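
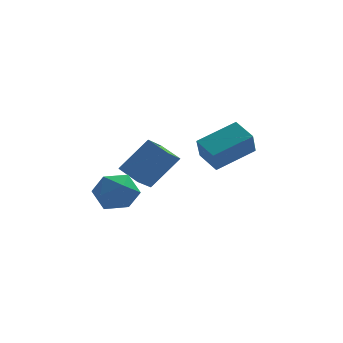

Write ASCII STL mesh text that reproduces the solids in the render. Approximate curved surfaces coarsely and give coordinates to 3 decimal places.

solid 
facet normal -0.531 0.754 0.385
outer loop
vertex 1.182 1.189 2.017
vertex 2.756 1.936 2.724
vertex 1.344 1.837 0.972
endloop
endfacet
facet normal -0.837 -0.397 -0.376
outer loop
vertex 1.944 0.984 0.536
vertex 1.182 1.189 2.017
vertex 1.344 1.837 0.972
endloop
endfacet
facet normal -0.532 0.754 0.386
outer loop
vertex 1.344 1.837 0.972
vertex 2.756 1.936 2.724
vertex 2.917 2.584 1.679
endloop
endfacet
facet normal 0.131 0.523 -0.843
outer loop
vertex 2.917 2.584 1.679
vertex 1.944 0.984 0.536
vertex 1.344 1.837 0.972
endloop
endfacet
facet normal -0.131 -0.522 0.843
outer loop
vertex 1.182 1.189 2.017
vertex 3.356 1.083 2.288
vertex 2.756 1.936 2.724
endloop
endfacet
facet normal -0.837 -0.398 -0.376
outer loop
vertex 1.783 0.336 1.581
vertex 1.182 1.189 2.017
vertex 1.944 0.984 0.536
endloop
endfacet
facet normal -0.131 -0.523 0.843
outer loop
vertex 1.783 0.336 1.581
vertex 3.356 1.083 2.288
vertex 1.182 1.189 2.017
endloop
endfacet
facet normal 0.837 0.397 0.375
outer loop
vertex 2.756 1.936 2.724
vertex 3.356 1.083 2.288
vertex 2.917 2.584 1.679
endloop
endfacet
facet normal 0.130 0.523 -0.843
outer loop
vertex 3.518 1.731 1.243
vertex 1.944 0.984 0.536
vertex 2.917 2.584 1.679
endloop
endfacet
facet normal 0.837 0.397 0.376
outer loop
vertex 2.917 2.584 1.679
vertex 3.356 1.083 2.288
vertex 3.518 1.731 1.243
endloop
endfacet
facet normal 0.531 -0.754 -0.386
outer loop
vertex 3.518 1.731 1.243
vertex 1.783 0.336 1.581
vertex 1.944 0.984 0.536
endloop
endfacet
facet normal 0.531 -0.754 -0.385
outer loop
vertex 3.356 1.083 2.288
vertex 1.783 0.336 1.581
vertex 3.518 1.731 1.243
endloop
endfacet
facet normal -0.631 -0.211 -0.747
outer loop
vertex -1.831 0.442 0.904
vertex -1.312 1.287 0.227
vertex -1.115 -0.311 0.512
endloop
endfacet
facet normal -0.432 -0.704 0.563
outer loop
vertex 0.032 0.073 1.873
vertex -1.831 0.442 0.904
vertex -1.115 -0.311 0.512
endloop
endfacet
facet normal -0.630 -0.211 -0.747
outer loop
vertex -1.115 -0.311 0.512
vertex -1.312 1.287 0.227
vertex -0.596 0.534 -0.164
endloop
endfacet
facet normal 0.645 -0.678 -0.352
outer loop
vertex -0.596 0.534 -0.164
vertex 0.032 0.073 1.873
vertex -1.115 -0.311 0.512
endloop
endfacet
facet normal -0.645 0.678 0.352
outer loop
vertex -1.831 0.442 0.904
vertex -0.165 1.671 1.588
vertex -1.312 1.287 0.227
endloop
endfacet
facet normal -0.433 -0.704 0.564
outer loop
vertex -0.684 0.826 2.264
vertex -1.831 0.442 0.904
vertex 0.032 0.073 1.873
endloop
endfacet
facet normal -0.645 0.678 0.352
outer loop
vertex -0.684 0.826 2.264
vertex -0.165 1.671 1.588
vertex -1.831 0.442 0.904
endloop
endfacet
facet normal 0.433 0.704 -0.563
outer loop
vertex -1.312 1.287 0.227
vertex -0.165 1.671 1.588
vertex -0.596 0.534 -0.164
endloop
endfacet
facet normal 0.645 -0.678 -0.352
outer loop
vertex 0.551 0.918 1.196
vertex 0.032 0.073 1.873
vertex -0.596 0.534 -0.164
endloop
endfacet
facet normal 0.432 0.704 -0.563
outer loop
vertex -0.596 0.534 -0.164
vertex -0.165 1.671 1.588
vertex 0.551 0.918 1.196
endloop
endfacet
facet normal 0.630 0.211 0.747
outer loop
vertex 0.551 0.918 1.196
vertex -0.684 0.826 2.264
vertex 0.032 0.073 1.873
endloop
endfacet
facet normal 0.630 0.211 0.747
outer loop
vertex -0.165 1.671 1.588
vertex -0.684 0.826 2.264
vertex 0.551 0.918 1.196
endloop
endfacet
facet normal -0.883 -0.244 0.402
outer loop
vertex -2.829 -2.189 0.891
vertex -2.507 -3.086 1.054
vertex -2.39 -2.4 1.727
endloop
endfacet
facet normal -0.740 0.448 0.502
outer loop
vertex -2.829 -2.189 0.891
vertex -2.39 -2.4 1.727
vertex -2.193 -1.568 1.274
endloop
endfacet
facet normal -0.648 0.749 -0.139
outer loop
vertex -2.829 -2.189 0.891
vertex -2.193 -1.568 1.274
vertex -2.188 -1.74 0.322
endloop
endfacet
facet normal -0.734 0.244 -0.634
outer loop
vertex -2.829 -2.189 0.891
vertex -2.188 -1.74 0.322
vertex -2.382 -2.678 0.186
endloop
endfacet
facet normal -0.879 -0.370 -0.301
outer loop
vertex -2.829 -2.189 0.891
vertex -2.382 -2.678 0.186
vertex -2.507 -3.086 1.054
endloop
endfacet
facet normal -0.123 0.497 0.859
outer loop
vertex -2.193 -1.568 1.274
vertex -2.39 -2.4 1.727
vertex -1.478 -2.082 1.674
endloop
endfacet
facet normal -0.355 -0.623 0.697
outer loop
vertex -2.39 -2.4 1.727
vertex -2.507 -3.086 1.054
vertex -1.672 -3.02 1.538
endloop
endfacet
facet normal -0.349 -0.828 -0.439
outer loop
vertex -2.507 -3.086 1.054
vertex -2.382 -2.678 0.186
vertex -1.667 -3.192 0.586
endloop
endfacet
facet normal -0.115 0.166 -0.979
outer loop
vertex -2.382 -2.678 0.186
vertex -2.188 -1.74 0.322
vertex -1.47 -2.36 0.133
endloop
endfacet
facet normal 0.025 0.984 -0.178
outer loop
vertex -2.188 -1.74 0.322
vertex -2.193 -1.568 1.274
vertex -1.353 -1.674 0.806
endloop
endfacet
facet normal 0.734 -0.244 0.634
outer loop
vertex -1.031 -2.571 0.969
vertex -1.478 -2.082 1.674
vertex -1.672 -3.02 1.538
endloop
endfacet
facet normal 0.648 -0.749 0.139
outer loop
vertex -1.031 -2.571 0.969
vertex -1.672 -3.02 1.538
vertex -1.667 -3.192 0.586
endloop
endfacet
facet normal 0.740 -0.448 -0.502
outer loop
vertex -1.031 -2.571 0.969
vertex -1.667 -3.192 0.586
vertex -1.47 -2.36 0.133
endloop
endfacet
facet normal 0.883 0.244 -0.402
outer loop
vertex -1.031 -2.571 0.969
vertex -1.47 -2.36 0.133
vertex -1.353 -1.674 0.806
endloop
endfacet
facet normal 0.879 0.370 0.301
outer loop
vertex -1.031 -2.571 0.969
vertex -1.353 -1.674 0.806
vertex -1.478 -2.082 1.674
endloop
endfacet
facet normal 0.115 -0.166 0.979
outer loop
vertex -1.672 -3.02 1.538
vertex -1.478 -2.082 1.674
vertex -2.39 -2.4 1.727
endloop
endfacet
facet normal -0.025 -0.984 0.178
outer loop
vertex -1.667 -3.192 0.586
vertex -1.672 -3.02 1.538
vertex -2.507 -3.086 1.054
endloop
endfacet
facet normal 0.123 -0.497 -0.859
outer loop
vertex -1.47 -2.36 0.133
vertex -1.667 -3.192 0.586
vertex -2.382 -2.678 0.186
endloop
endfacet
facet normal 0.355 0.623 -0.697
outer loop
vertex -1.353 -1.674 0.806
vertex -1.47 -2.36 0.133
vertex -2.188 -1.74 0.322
endloop
endfacet
facet normal 0.349 0.828 0.439
outer loop
vertex -1.478 -2.082 1.674
vertex -1.353 -1.674 0.806
vertex -2.193 -1.568 1.274
endloop
endfacet

endsolid


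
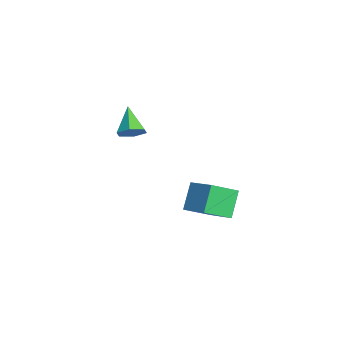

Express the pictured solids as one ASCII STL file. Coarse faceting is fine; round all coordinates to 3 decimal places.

solid 
facet normal 0.764 -0.009 -0.645
outer loop
vertex -0.249 2.353 -2.53
vertex -0.482 1.975 -2.801
vertex -0.574 2.474 -2.917
endloop
endfacet
facet normal -0.140 0.905 0.401
outer loop
vertex -0.249 2.353 -2.53
vertex -0.574 2.474 -2.917
vertex -1.338 1.985 -2.079
endloop
endfacet
facet normal 0.764 -0.009 -0.645
outer loop
vertex -0.574 2.474 -2.917
vertex -0.482 1.975 -2.801
vertex -0.807 2.096 -3.188
endloop
endfacet
facet normal -0.716 0.641 -0.278
outer loop
vertex -0.574 2.474 -2.917
vertex -0.807 2.096 -3.188
vertex -1.338 1.985 -2.079
endloop
endfacet
facet normal 0.764 -0.009 -0.645
outer loop
vertex -0.807 2.096 -3.188
vertex -0.482 1.975 -2.801
vertex -0.715 1.598 -3.072
endloop
endfacet
facet normal -0.860 -0.261 -0.438
outer loop
vertex -0.807 2.096 -3.188
vertex -0.715 1.598 -3.072
vertex -1.338 1.985 -2.079
endloop
endfacet
facet normal 0.764 -0.009 -0.645
outer loop
vertex -0.715 1.598 -3.072
vertex -0.482 1.975 -2.801
vertex -0.39 1.477 -2.685
endloop
endfacet
facet normal -0.430 -0.899 0.080
outer loop
vertex -0.715 1.598 -3.072
vertex -0.39 1.477 -2.685
vertex -1.338 1.985 -2.079
endloop
endfacet
facet normal 0.764 -0.009 -0.645
outer loop
vertex -0.39 1.477 -2.685
vertex -0.482 1.975 -2.801
vertex -0.157 1.854 -2.414
endloop
endfacet
facet normal 0.145 -0.635 0.759
outer loop
vertex -0.39 1.477 -2.685
vertex -0.157 1.854 -2.414
vertex -1.338 1.985 -2.079
endloop
endfacet
facet normal 0.764 -0.009 -0.645
outer loop
vertex -0.157 1.854 -2.414
vertex -0.482 1.975 -2.801
vertex -0.249 2.353 -2.53
endloop
endfacet
facet normal 0.290 0.267 0.919
outer loop
vertex -0.157 1.854 -2.414
vertex -0.249 2.353 -2.53
vertex -1.338 1.985 -2.079
endloop
endfacet
facet normal -0.545 0.316 0.777
outer loop
vertex 2.485 3.345 -3.318
vertex 3.349 3.824 -2.907
vertex 2.24 4.248 -3.857
endloop
endfacet
facet normal -0.808 -0.448 -0.383
outer loop
vertex 2.811 3.916 -4.673
vertex 2.485 3.345 -3.318
vertex 2.24 4.248 -3.857
endloop
endfacet
facet normal -0.545 0.316 0.777
outer loop
vertex 2.24 4.248 -3.857
vertex 3.349 3.824 -2.907
vertex 3.104 4.727 -3.446
endloop
endfacet
facet normal -0.226 0.837 -0.499
outer loop
vertex 3.104 4.727 -3.446
vertex 2.811 3.916 -4.673
vertex 2.24 4.248 -3.857
endloop
endfacet
facet normal 0.226 -0.837 0.499
outer loop
vertex 2.485 3.345 -3.318
vertex 3.92 3.492 -3.723
vertex 3.349 3.824 -2.907
endloop
endfacet
facet normal -0.808 -0.448 -0.383
outer loop
vertex 3.056 3.013 -4.134
vertex 2.485 3.345 -3.318
vertex 2.811 3.916 -4.673
endloop
endfacet
facet normal 0.226 -0.837 0.499
outer loop
vertex 3.056 3.013 -4.134
vertex 3.92 3.492 -3.723
vertex 2.485 3.345 -3.318
endloop
endfacet
facet normal 0.808 0.448 0.383
outer loop
vertex 3.349 3.824 -2.907
vertex 3.92 3.492 -3.723
vertex 3.104 4.727 -3.446
endloop
endfacet
facet normal -0.226 0.837 -0.499
outer loop
vertex 3.675 4.395 -4.262
vertex 2.811 3.916 -4.673
vertex 3.104 4.727 -3.446
endloop
endfacet
facet normal 0.808 0.448 0.383
outer loop
vertex 3.104 4.727 -3.446
vertex 3.92 3.492 -3.723
vertex 3.675 4.395 -4.262
endloop
endfacet
facet normal 0.545 -0.316 -0.777
outer loop
vertex 3.675 4.395 -4.262
vertex 3.056 3.013 -4.134
vertex 2.811 3.916 -4.673
endloop
endfacet
facet normal 0.545 -0.316 -0.777
outer loop
vertex 3.92 3.492 -3.723
vertex 3.056 3.013 -4.134
vertex 3.675 4.395 -4.262
endloop
endfacet

endsolid


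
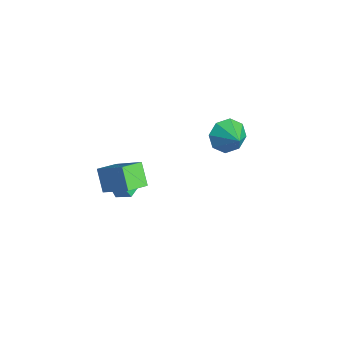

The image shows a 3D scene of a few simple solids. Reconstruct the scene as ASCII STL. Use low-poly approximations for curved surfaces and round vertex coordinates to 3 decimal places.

solid 
facet normal -0.867 -0.082 -0.491
outer loop
vertex -1.889 1.704 -2.85
vertex -2.32 1.981 -2.135
vertex -1.961 2.373 -2.835
endloop
endfacet
facet normal 0.889 0.106 -0.445
outer loop
vertex -1.889 1.704 -2.85
vertex -1.961 2.373 -2.835
vertex -1.28 2.079 -1.545
endloop
endfacet
facet normal -0.867 -0.082 -0.491
outer loop
vertex -1.961 2.373 -2.835
vertex -2.32 1.981 -2.135
vertex -2.243 2.813 -2.41
endloop
endfacet
facet normal 0.709 0.669 -0.222
outer loop
vertex -1.961 2.373 -2.835
vertex -2.243 2.813 -2.41
vertex -1.28 2.079 -1.545
endloop
endfacet
facet normal -0.867 -0.082 -0.492
outer loop
vertex -2.243 2.813 -2.41
vertex -2.32 1.981 -2.135
vertex -2.571 2.765 -1.824
endloop
endfacet
facet normal 0.398 0.869 0.294
outer loop
vertex -2.243 2.813 -2.41
vertex -2.571 2.765 -1.824
vertex -1.28 2.079 -1.545
endloop
endfacet
facet normal -0.867 -0.083 -0.491
outer loop
vertex -2.571 2.765 -1.824
vertex -2.32 1.981 -2.135
vertex -2.752 2.258 -1.419
endloop
endfacet
facet normal 0.140 0.587 0.797
outer loop
vertex -2.571 2.765 -1.824
vertex -2.752 2.258 -1.419
vertex -1.28 2.079 -1.545
endloop
endfacet
facet normal -0.867 -0.082 -0.491
outer loop
vertex -2.752 2.258 -1.419
vertex -2.32 1.981 -2.135
vertex -2.68 1.588 -1.434
endloop
endfacet
facet normal 0.084 -0.013 0.996
outer loop
vertex -2.752 2.258 -1.419
vertex -2.68 1.588 -1.434
vertex -1.28 2.079 -1.545
endloop
endfacet
facet normal -0.867 -0.082 -0.491
outer loop
vertex -2.68 1.588 -1.434
vertex -2.32 1.981 -2.135
vertex -2.398 1.149 -1.859
endloop
endfacet
facet normal 0.264 -0.578 0.772
outer loop
vertex -2.68 1.588 -1.434
vertex -2.398 1.149 -1.859
vertex -1.28 2.079 -1.545
endloop
endfacet
facet normal -0.867 -0.082 -0.492
outer loop
vertex -2.398 1.149 -1.859
vertex -2.32 1.981 -2.135
vertex -2.07 1.196 -2.445
endloop
endfacet
facet normal 0.574 -0.777 0.259
outer loop
vertex -2.398 1.149 -1.859
vertex -2.07 1.196 -2.445
vertex -1.28 2.079 -1.545
endloop
endfacet
facet normal -0.867 -0.082 -0.491
outer loop
vertex -2.07 1.196 -2.445
vertex -2.32 1.981 -2.135
vertex -1.889 1.704 -2.85
endloop
endfacet
facet normal 0.834 -0.494 -0.247
outer loop
vertex -2.07 1.196 -2.445
vertex -1.889 1.704 -2.85
vertex -1.28 2.079 -1.545
endloop
endfacet
facet normal -0.269 0.435 -0.859
outer loop
vertex -2.136 -2.45 -4.65
vertex -2.81 -2.511 -4.47
vertex -2.451 -1.937 -4.292
endloop
endfacet
facet normal 0.889 0.310 0.337
outer loop
vertex -2.136 -2.45 -4.65
vertex -2.451 -1.937 -4.292
vertex -2.43 -3.129 -3.25
endloop
endfacet
facet normal -0.268 0.434 -0.860
outer loop
vertex -2.451 -1.937 -4.292
vertex -2.81 -2.511 -4.47
vertex -3.125 -1.998 -4.113
endloop
endfacet
facet normal 0.139 0.653 0.744
outer loop
vertex -2.451 -1.937 -4.292
vertex -3.125 -1.998 -4.113
vertex -2.43 -3.129 -3.25
endloop
endfacet
facet normal -0.268 0.434 -0.860
outer loop
vertex -3.125 -1.998 -4.113
vertex -2.81 -2.511 -4.47
vertex -3.484 -2.572 -4.291
endloop
endfacet
facet normal -0.645 0.172 0.745
outer loop
vertex -3.125 -1.998 -4.113
vertex -3.484 -2.572 -4.291
vertex -2.43 -3.129 -3.25
endloop
endfacet
facet normal -0.268 0.435 -0.859
outer loop
vertex -3.484 -2.572 -4.291
vertex -2.81 -2.511 -4.47
vertex -3.169 -3.085 -4.649
endloop
endfacet
facet normal -0.678 -0.652 0.338
outer loop
vertex -3.484 -2.572 -4.291
vertex -3.169 -3.085 -4.649
vertex -2.43 -3.129 -3.25
endloop
endfacet
facet normal -0.268 0.436 -0.859
outer loop
vertex -3.169 -3.085 -4.649
vertex -2.81 -2.511 -4.47
vertex -2.496 -3.024 -4.828
endloop
endfacet
facet normal 0.072 -0.995 -0.069
outer loop
vertex -3.169 -3.085 -4.649
vertex -2.496 -3.024 -4.828
vertex -2.43 -3.129 -3.25
endloop
endfacet
facet normal -0.269 0.435 -0.859
outer loop
vertex -2.496 -3.024 -4.828
vertex -2.81 -2.511 -4.47
vertex -2.136 -2.45 -4.65
endloop
endfacet
facet normal 0.855 -0.514 -0.070
outer loop
vertex -2.496 -3.024 -4.828
vertex -2.136 -2.45 -4.65
vertex -2.43 -3.129 -3.25
endloop
endfacet
facet normal -0.677 0.026 0.735
outer loop
vertex -0.239 -3.467 -0.198
vertex -0.506 -2.545 -0.477
vertex -1.446 -4.145 -1.285
endloop
endfacet
facet normal 0.267 -0.922 0.279
outer loop
vertex -0.674 -4.175 -2.123
vertex -0.239 -3.467 -0.198
vertex -1.446 -4.145 -1.285
endloop
endfacet
facet normal -0.677 0.026 0.735
outer loop
vertex -1.446 -4.145 -1.285
vertex -0.506 -2.545 -0.477
vertex -1.713 -3.222 -1.564
endloop
endfacet
facet normal -0.686 -0.385 -0.618
outer loop
vertex -1.713 -3.222 -1.564
vertex -0.674 -4.175 -2.123
vertex -1.446 -4.145 -1.285
endloop
endfacet
facet normal 0.685 0.385 0.618
outer loop
vertex -0.239 -3.467 -0.198
vertex 0.266 -2.575 -1.315
vertex -0.506 -2.545 -0.477
endloop
endfacet
facet normal 0.266 -0.923 0.279
outer loop
vertex 0.533 -3.498 -1.036
vertex -0.239 -3.467 -0.198
vertex -0.674 -4.175 -2.123
endloop
endfacet
facet normal 0.686 0.385 0.618
outer loop
vertex 0.533 -3.498 -1.036
vertex 0.266 -2.575 -1.315
vertex -0.239 -3.467 -0.198
endloop
endfacet
facet normal -0.267 0.923 -0.279
outer loop
vertex -0.506 -2.545 -0.477
vertex 0.266 -2.575 -1.315
vertex -1.713 -3.222 -1.564
endloop
endfacet
facet normal -0.686 -0.385 -0.617
outer loop
vertex -0.941 -3.253 -2.402
vertex -0.674 -4.175 -2.123
vertex -1.713 -3.222 -1.564
endloop
endfacet
facet normal -0.266 0.922 -0.280
outer loop
vertex -1.713 -3.222 -1.564
vertex 0.266 -2.575 -1.315
vertex -0.941 -3.253 -2.402
endloop
endfacet
facet normal 0.677 -0.026 -0.735
outer loop
vertex -0.941 -3.253 -2.402
vertex 0.533 -3.498 -1.036
vertex -0.674 -4.175 -2.123
endloop
endfacet
facet normal 0.677 -0.026 -0.735
outer loop
vertex 0.266 -2.575 -1.315
vertex 0.533 -3.498 -1.036
vertex -0.941 -3.253 -2.402
endloop
endfacet

endsolid


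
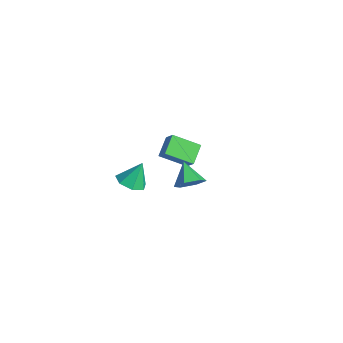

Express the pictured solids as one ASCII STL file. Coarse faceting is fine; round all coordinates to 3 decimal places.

solid 
facet normal -0.030 -0.450 -0.893
outer loop
vertex 0.012 -3.656 -0.999
vertex -0.864 -3.318 -1.14
vertex -0.032 -2.921 -1.368
endloop
endfacet
facet normal 0.893 0.243 0.378
outer loop
vertex 0.012 -3.656 -0.999
vertex -0.032 -2.921 -1.368
vertex -0.816 -2.602 0.28
endloop
endfacet
facet normal -0.030 -0.449 -0.893
outer loop
vertex -0.032 -2.921 -1.368
vertex -0.864 -3.318 -1.14
vertex -0.702 -2.484 -1.565
endloop
endfacet
facet normal 0.526 0.846 0.087
outer loop
vertex -0.032 -2.921 -1.368
vertex -0.702 -2.484 -1.565
vertex -0.816 -2.602 0.28
endloop
endfacet
facet normal -0.030 -0.449 -0.893
outer loop
vertex -0.702 -2.484 -1.565
vertex -0.864 -3.318 -1.14
vertex -1.495 -2.675 -1.442
endloop
endfacet
facet normal -0.227 0.973 0.048
outer loop
vertex -0.702 -2.484 -1.565
vertex -1.495 -2.675 -1.442
vertex -0.816 -2.602 0.28
endloop
endfacet
facet normal -0.031 -0.450 -0.893
outer loop
vertex -1.495 -2.675 -1.442
vertex -0.864 -3.318 -1.14
vertex -1.812 -3.35 -1.091
endloop
endfacet
facet normal -0.798 0.527 0.292
outer loop
vertex -1.495 -2.675 -1.442
vertex -1.812 -3.35 -1.091
vertex -0.816 -2.602 0.28
endloop
endfacet
facet normal -0.031 -0.449 -0.893
outer loop
vertex -1.812 -3.35 -1.091
vertex -0.864 -3.318 -1.14
vertex -1.416 -4.001 -0.777
endloop
endfacet
facet normal -0.757 -0.155 0.635
outer loop
vertex -1.812 -3.35 -1.091
vertex -1.416 -4.001 -0.777
vertex -0.816 -2.602 0.28
endloop
endfacet
facet normal -0.030 -0.450 -0.893
outer loop
vertex -1.416 -4.001 -0.777
vertex -0.864 -3.318 -1.14
vertex -0.604 -4.137 -0.736
endloop
endfacet
facet normal -0.135 -0.560 0.818
outer loop
vertex -1.416 -4.001 -0.777
vertex -0.604 -4.137 -0.736
vertex -0.816 -2.602 0.28
endloop
endfacet
facet normal -0.030 -0.450 -0.893
outer loop
vertex -0.604 -4.137 -0.736
vertex -0.864 -3.318 -1.14
vertex 0.012 -3.656 -0.999
endloop
endfacet
facet normal 0.599 -0.383 0.703
outer loop
vertex -0.604 -4.137 -0.736
vertex 0.012 -3.656 -0.999
vertex -0.816 -2.602 0.28
endloop
endfacet
facet normal -0.686 -0.046 -0.726
outer loop
vertex -4.664 0.802 -1.767
vertex -3.839 2.237 -2.638
vertex -3.843 -0.106 -2.486
endloop
endfacet
facet normal -0.441 -0.767 0.465
outer loop
vertex -3.101 -0.057 -1.702
vertex -4.664 0.802 -1.767
vertex -3.843 -0.106 -2.486
endloop
endfacet
facet normal -0.686 -0.046 -0.726
outer loop
vertex -3.843 -0.106 -2.486
vertex -3.839 2.237 -2.638
vertex -3.018 1.328 -3.357
endloop
endfacet
facet normal 0.578 -0.640 -0.507
outer loop
vertex -3.018 1.328 -3.357
vertex -3.101 -0.057 -1.702
vertex -3.843 -0.106 -2.486
endloop
endfacet
facet normal -0.578 0.640 0.507
outer loop
vertex -4.664 0.802 -1.767
vertex -3.097 2.286 -1.854
vertex -3.839 2.237 -2.638
endloop
endfacet
facet normal -0.441 -0.767 0.466
outer loop
vertex -3.922 0.852 -0.983
vertex -4.664 0.802 -1.767
vertex -3.101 -0.057 -1.702
endloop
endfacet
facet normal -0.578 0.640 0.506
outer loop
vertex -3.922 0.852 -0.983
vertex -3.097 2.286 -1.854
vertex -4.664 0.802 -1.767
endloop
endfacet
facet normal 0.441 0.767 -0.466
outer loop
vertex -3.839 2.237 -2.638
vertex -3.097 2.286 -1.854
vertex -3.018 1.328 -3.357
endloop
endfacet
facet normal 0.578 -0.640 -0.506
outer loop
vertex -2.276 1.378 -2.573
vertex -3.101 -0.057 -1.702
vertex -3.018 1.328 -3.357
endloop
endfacet
facet normal 0.441 0.767 -0.466
outer loop
vertex -3.018 1.328 -3.357
vertex -3.097 2.286 -1.854
vertex -2.276 1.378 -2.573
endloop
endfacet
facet normal 0.686 0.046 0.726
outer loop
vertex -2.276 1.378 -2.573
vertex -3.922 0.852 -0.983
vertex -3.101 -0.057 -1.702
endloop
endfacet
facet normal 0.686 0.046 0.726
outer loop
vertex -3.097 2.286 -1.854
vertex -3.922 0.852 -0.983
vertex -2.276 1.378 -2.573
endloop
endfacet
facet normal 0.781 -0.132 -0.610
outer loop
vertex 4.675 -1.857 2.918
vertex 4.124 -2.177 2.282
vertex 4.303 -1.296 2.321
endloop
endfacet
facet normal 0.047 0.742 0.668
outer loop
vertex 4.675 -1.857 2.918
vertex 4.303 -1.296 2.321
vertex 2.976 -1.983 3.178
endloop
endfacet
facet normal 0.782 -0.132 -0.609
outer loop
vertex 4.303 -1.296 2.321
vertex 4.124 -2.177 2.282
vertex 3.753 -1.615 1.684
endloop
endfacet
facet normal -0.475 0.879 -0.030
outer loop
vertex 4.303 -1.296 2.321
vertex 3.753 -1.615 1.684
vertex 2.976 -1.983 3.178
endloop
endfacet
facet normal 0.782 -0.132 -0.609
outer loop
vertex 3.753 -1.615 1.684
vertex 4.124 -2.177 2.282
vertex 3.574 -2.497 1.646
endloop
endfacet
facet normal -0.889 0.198 -0.413
outer loop
vertex 3.753 -1.615 1.684
vertex 3.574 -2.497 1.646
vertex 2.976 -1.983 3.178
endloop
endfacet
facet normal 0.782 -0.132 -0.610
outer loop
vertex 3.574 -2.497 1.646
vertex 4.124 -2.177 2.282
vertex 3.945 -3.058 2.243
endloop
endfacet
facet normal -0.780 -0.619 -0.097
outer loop
vertex 3.574 -2.497 1.646
vertex 3.945 -3.058 2.243
vertex 2.976 -1.983 3.178
endloop
endfacet
facet normal 0.781 -0.132 -0.610
outer loop
vertex 3.945 -3.058 2.243
vertex 4.124 -2.177 2.282
vertex 4.496 -2.738 2.879
endloop
endfacet
facet normal -0.257 -0.756 0.603
outer loop
vertex 3.945 -3.058 2.243
vertex 4.496 -2.738 2.879
vertex 2.976 -1.983 3.178
endloop
endfacet
facet normal 0.781 -0.132 -0.610
outer loop
vertex 4.496 -2.738 2.879
vertex 4.124 -2.177 2.282
vertex 4.675 -1.857 2.918
endloop
endfacet
facet normal 0.156 -0.075 0.985
outer loop
vertex 4.496 -2.738 2.879
vertex 4.675 -1.857 2.918
vertex 2.976 -1.983 3.178
endloop
endfacet

endsolid


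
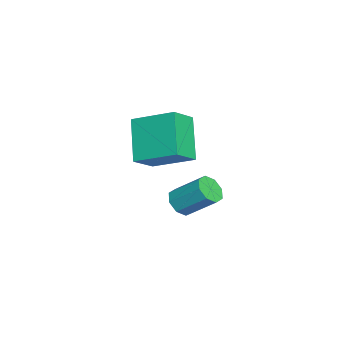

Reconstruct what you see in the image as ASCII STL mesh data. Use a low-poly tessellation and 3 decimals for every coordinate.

solid 
facet normal -0.697 -0.125 0.706
outer loop
vertex -0.271 0.725 0.645
vertex 0.226 2.446 1.44
vertex -1.183 1.353 -0.144
endloop
endfacet
facet normal -0.254 -0.878 -0.406
outer loop
vertex 0.274 1.614 -1.62
vertex -0.271 0.725 0.645
vertex -1.183 1.353 -0.144
endloop
endfacet
facet normal -0.697 -0.125 0.706
outer loop
vertex -1.183 1.353 -0.144
vertex 0.226 2.446 1.44
vertex -0.686 3.074 0.651
endloop
endfacet
facet normal -0.671 0.462 -0.580
outer loop
vertex -0.686 3.074 0.651
vertex 0.274 1.614 -1.62
vertex -1.183 1.353 -0.144
endloop
endfacet
facet normal 0.671 -0.462 0.580
outer loop
vertex -0.271 0.725 0.645
vertex 1.683 2.707 -0.036
vertex 0.226 2.446 1.44
endloop
endfacet
facet normal -0.254 -0.878 -0.406
outer loop
vertex 1.186 0.986 -0.831
vertex -0.271 0.725 0.645
vertex 0.274 1.614 -1.62
endloop
endfacet
facet normal 0.671 -0.462 0.580
outer loop
vertex 1.186 0.986 -0.831
vertex 1.683 2.707 -0.036
vertex -0.271 0.725 0.645
endloop
endfacet
facet normal 0.254 0.878 0.406
outer loop
vertex 0.226 2.446 1.44
vertex 1.683 2.707 -0.036
vertex -0.686 3.074 0.651
endloop
endfacet
facet normal -0.671 0.462 -0.580
outer loop
vertex 0.771 3.335 -0.825
vertex 0.274 1.614 -1.62
vertex -0.686 3.074 0.651
endloop
endfacet
facet normal 0.254 0.878 0.406
outer loop
vertex -0.686 3.074 0.651
vertex 1.683 2.707 -0.036
vertex 0.771 3.335 -0.825
endloop
endfacet
facet normal 0.697 0.125 -0.706
outer loop
vertex 0.771 3.335 -0.825
vertex 1.186 0.986 -0.831
vertex 0.274 1.614 -1.62
endloop
endfacet
facet normal 0.697 0.125 -0.706
outer loop
vertex 1.683 2.707 -0.036
vertex 1.186 0.986 -0.831
vertex 0.771 3.335 -0.825
endloop
endfacet
facet normal -0.202 -0.735 -0.647
outer loop
vertex -0.644 2.822 -4.976
vertex -1.127 2.559 -4.527
vertex -1.139 3.03 -5.058
endloop
endfacet
facet normal 0.359 0.559 -0.748
outer loop
vertex -0.644 2.822 -4.976
vertex -1.139 3.03 -5.058
vertex -0.31 4.043 -3.903
endloop
endfacet
facet normal 0.359 0.559 -0.748
outer loop
vertex -0.31 4.043 -3.903
vertex -1.139 3.03 -5.058
vertex -0.805 4.251 -3.985
endloop
endfacet
facet normal 0.202 0.736 0.646
outer loop
vertex -0.31 4.043 -3.903
vertex -0.805 4.251 -3.985
vertex -0.793 3.781 -3.453
endloop
endfacet
facet normal -0.201 -0.735 -0.647
outer loop
vertex -1.139 3.03 -5.058
vertex -1.127 2.559 -4.527
vertex -1.627 2.962 -4.829
endloop
endfacet
facet normal -0.391 0.666 -0.636
outer loop
vertex -1.139 3.03 -5.058
vertex -1.627 2.962 -4.829
vertex -0.805 4.251 -3.985
endloop
endfacet
facet normal -0.390 0.666 -0.636
outer loop
vertex -0.805 4.251 -3.985
vertex -1.627 2.962 -4.829
vertex -1.294 4.183 -3.756
endloop
endfacet
facet normal 0.200 0.736 0.646
outer loop
vertex -0.805 4.251 -3.985
vertex -1.294 4.183 -3.756
vertex -0.793 3.781 -3.453
endloop
endfacet
facet normal -0.202 -0.735 -0.647
outer loop
vertex -1.627 2.962 -4.829
vertex -1.127 2.559 -4.527
vertex -1.822 2.658 -4.423
endloop
endfacet
facet normal -0.912 0.382 -0.152
outer loop
vertex -1.627 2.962 -4.829
vertex -1.822 2.658 -4.423
vertex -1.294 4.183 -3.756
endloop
endfacet
facet normal -0.911 0.382 -0.152
outer loop
vertex -1.294 4.183 -3.756
vertex -1.822 2.658 -4.423
vertex -1.489 3.88 -3.35
endloop
endfacet
facet normal 0.200 0.737 0.646
outer loop
vertex -1.294 4.183 -3.756
vertex -1.489 3.88 -3.35
vertex -0.793 3.781 -3.453
endloop
endfacet
facet normal -0.202 -0.737 -0.645
outer loop
vertex -1.822 2.658 -4.423
vertex -1.127 2.559 -4.527
vertex -1.61 2.297 -4.077
endloop
endfacet
facet normal -0.899 -0.125 0.421
outer loop
vertex -1.822 2.658 -4.423
vertex -1.61 2.297 -4.077
vertex -1.489 3.88 -3.35
endloop
endfacet
facet normal -0.898 -0.125 0.422
outer loop
vertex -1.489 3.88 -3.35
vertex -1.61 2.297 -4.077
vertex -1.276 3.518 -3.004
endloop
endfacet
facet normal 0.200 0.736 0.647
outer loop
vertex -1.489 3.88 -3.35
vertex -1.276 3.518 -3.004
vertex -0.793 3.781 -3.453
endloop
endfacet
facet normal -0.202 -0.736 -0.646
outer loop
vertex -1.61 2.297 -4.077
vertex -1.127 2.559 -4.527
vertex -1.115 2.089 -3.995
endloop
endfacet
facet normal -0.359 -0.559 0.748
outer loop
vertex -1.61 2.297 -4.077
vertex -1.115 2.089 -3.995
vertex -1.276 3.518 -3.004
endloop
endfacet
facet normal -0.359 -0.559 0.748
outer loop
vertex -1.276 3.518 -3.004
vertex -1.115 2.089 -3.995
vertex -0.781 3.31 -2.922
endloop
endfacet
facet normal 0.202 0.735 0.647
outer loop
vertex -1.276 3.518 -3.004
vertex -0.781 3.31 -2.922
vertex -0.793 3.781 -3.453
endloop
endfacet
facet normal -0.200 -0.736 -0.646
outer loop
vertex -1.115 2.089 -3.995
vertex -1.127 2.559 -4.527
vertex -0.626 2.157 -4.224
endloop
endfacet
facet normal 0.390 -0.666 0.636
outer loop
vertex -1.115 2.089 -3.995
vertex -0.626 2.157 -4.224
vertex -0.781 3.31 -2.922
endloop
endfacet
facet normal 0.391 -0.665 0.636
outer loop
vertex -0.781 3.31 -2.922
vertex -0.626 2.157 -4.224
vertex -0.293 3.378 -3.151
endloop
endfacet
facet normal 0.201 0.735 0.647
outer loop
vertex -0.781 3.31 -2.922
vertex -0.293 3.378 -3.151
vertex -0.793 3.781 -3.453
endloop
endfacet
facet normal -0.200 -0.737 -0.646
outer loop
vertex -0.626 2.157 -4.224
vertex -1.127 2.559 -4.527
vertex -0.431 2.46 -4.63
endloop
endfacet
facet normal 0.911 -0.382 0.152
outer loop
vertex -0.626 2.157 -4.224
vertex -0.431 2.46 -4.63
vertex -0.293 3.378 -3.151
endloop
endfacet
facet normal 0.912 -0.382 0.152
outer loop
vertex -0.293 3.378 -3.151
vertex -0.431 2.46 -4.63
vertex -0.098 3.682 -3.557
endloop
endfacet
facet normal 0.202 0.735 0.647
outer loop
vertex -0.293 3.378 -3.151
vertex -0.098 3.682 -3.557
vertex -0.793 3.781 -3.453
endloop
endfacet
facet normal -0.200 -0.736 -0.647
outer loop
vertex -0.431 2.46 -4.63
vertex -1.127 2.559 -4.527
vertex -0.644 2.822 -4.976
endloop
endfacet
facet normal 0.898 0.125 -0.422
outer loop
vertex -0.431 2.46 -4.63
vertex -0.644 2.822 -4.976
vertex -0.098 3.682 -3.557
endloop
endfacet
facet normal 0.899 0.124 -0.421
outer loop
vertex -0.098 3.682 -3.557
vertex -0.644 2.822 -4.976
vertex -0.31 4.043 -3.903
endloop
endfacet
facet normal 0.202 0.737 0.645
outer loop
vertex -0.098 3.682 -3.557
vertex -0.31 4.043 -3.903
vertex -0.793 3.781 -3.453
endloop
endfacet

endsolid


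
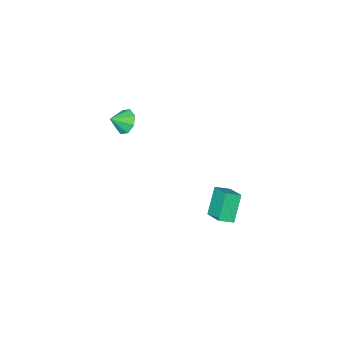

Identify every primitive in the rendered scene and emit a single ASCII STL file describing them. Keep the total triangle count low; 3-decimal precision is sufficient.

solid 
facet normal -0.863 0.350 -0.363
outer loop
vertex -1.828 2.782 -1.182
vertex -1.536 4.248 -0.461
vertex -0.944 3.364 -2.724
endloop
endfacet
facet normal -0.175 -0.884 -0.434
outer loop
vertex -0.124 3.032 -2.379
vertex -1.828 2.782 -1.182
vertex -0.944 3.364 -2.724
endloop
endfacet
facet normal -0.864 0.350 -0.363
outer loop
vertex -0.944 3.364 -2.724
vertex -1.536 4.248 -0.461
vertex -0.653 4.831 -2.002
endloop
endfacet
facet normal 0.473 0.312 -0.824
outer loop
vertex -0.653 4.831 -2.002
vertex -0.124 3.032 -2.379
vertex -0.944 3.364 -2.724
endloop
endfacet
facet normal -0.473 -0.311 0.824
outer loop
vertex -1.828 2.782 -1.182
vertex -0.716 3.916 -0.116
vertex -1.536 4.248 -0.461
endloop
endfacet
facet normal -0.176 -0.883 -0.435
outer loop
vertex -1.007 2.449 -0.838
vertex -1.828 2.782 -1.182
vertex -0.124 3.032 -2.379
endloop
endfacet
facet normal -0.472 -0.312 0.824
outer loop
vertex -1.007 2.449 -0.838
vertex -0.716 3.916 -0.116
vertex -1.828 2.782 -1.182
endloop
endfacet
facet normal 0.175 0.884 0.434
outer loop
vertex -1.536 4.248 -0.461
vertex -0.716 3.916 -0.116
vertex -0.653 4.831 -2.002
endloop
endfacet
facet normal 0.472 0.312 -0.825
outer loop
vertex 0.168 4.498 -1.658
vertex -0.124 3.032 -2.379
vertex -0.653 4.831 -2.002
endloop
endfacet
facet normal 0.176 0.883 0.434
outer loop
vertex -0.653 4.831 -2.002
vertex -0.716 3.916 -0.116
vertex 0.168 4.498 -1.658
endloop
endfacet
facet normal 0.864 -0.350 0.362
outer loop
vertex 0.168 4.498 -1.658
vertex -1.007 2.449 -0.838
vertex -0.124 3.032 -2.379
endloop
endfacet
facet normal 0.864 -0.350 0.363
outer loop
vertex -0.716 3.916 -0.116
vertex -1.007 2.449 -0.838
vertex 0.168 4.498 -1.658
endloop
endfacet
facet normal -0.840 0.118 -0.529
outer loop
vertex 1.395 -3.526 0.745
vertex 0.909 -3.764 1.464
vertex 1.224 -2.987 1.137
endloop
endfacet
facet normal 0.887 0.420 -0.190
outer loop
vertex 1.395 -3.526 0.745
vertex 1.224 -2.987 1.137
vertex 1.851 -3.896 2.056
endloop
endfacet
facet normal -0.840 0.118 -0.529
outer loop
vertex 1.224 -2.987 1.137
vertex 0.909 -3.764 1.464
vertex 0.868 -2.903 1.721
endloop
endfacet
facet normal 0.633 0.721 0.282
outer loop
vertex 1.224 -2.987 1.137
vertex 0.868 -2.903 1.721
vertex 1.851 -3.896 2.056
endloop
endfacet
facet normal -0.841 0.118 -0.529
outer loop
vertex 0.868 -2.903 1.721
vertex 0.909 -3.764 1.464
vertex 0.537 -3.323 2.154
endloop
endfacet
facet normal 0.301 0.559 0.773
outer loop
vertex 0.868 -2.903 1.721
vertex 0.537 -3.323 2.154
vertex 1.851 -3.896 2.056
endloop
endfacet
facet normal -0.840 0.119 -0.529
outer loop
vertex 0.537 -3.323 2.154
vertex 0.909 -3.764 1.464
vertex 0.423 -4.002 2.183
endloop
endfacet
facet normal 0.086 0.028 0.996
outer loop
vertex 0.537 -3.323 2.154
vertex 0.423 -4.002 2.183
vertex 1.851 -3.896 2.056
endloop
endfacet
facet normal -0.840 0.117 -0.529
outer loop
vertex 0.423 -4.002 2.183
vertex 0.909 -3.764 1.464
vertex 0.595 -4.541 1.791
endloop
endfacet
facet normal 0.115 -0.560 0.820
outer loop
vertex 0.423 -4.002 2.183
vertex 0.595 -4.541 1.791
vertex 1.851 -3.896 2.056
endloop
endfacet
facet normal -0.841 0.118 -0.528
outer loop
vertex 0.595 -4.541 1.791
vertex 0.909 -3.764 1.464
vertex 0.95 -4.626 1.207
endloop
endfacet
facet normal 0.369 -0.861 0.349
outer loop
vertex 0.595 -4.541 1.791
vertex 0.95 -4.626 1.207
vertex 1.851 -3.896 2.056
endloop
endfacet
facet normal -0.840 0.118 -0.529
outer loop
vertex 0.95 -4.626 1.207
vertex 0.909 -3.764 1.464
vertex 1.282 -4.205 0.774
endloop
endfacet
facet normal 0.701 -0.699 -0.142
outer loop
vertex 0.95 -4.626 1.207
vertex 1.282 -4.205 0.774
vertex 1.851 -3.896 2.056
endloop
endfacet
facet normal -0.840 0.117 -0.529
outer loop
vertex 1.282 -4.205 0.774
vertex 0.909 -3.764 1.464
vertex 1.395 -3.526 0.745
endloop
endfacet
facet normal 0.915 -0.168 -0.366
outer loop
vertex 1.282 -4.205 0.774
vertex 1.395 -3.526 0.745
vertex 1.851 -3.896 2.056
endloop
endfacet

endsolid


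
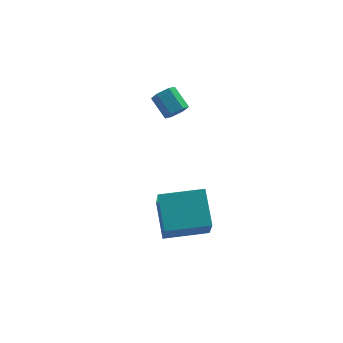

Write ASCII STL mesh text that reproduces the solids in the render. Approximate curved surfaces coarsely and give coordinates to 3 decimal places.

solid 
facet normal -0.991 0.127 -0.048
outer loop
vertex -4.789 -4.992 -1.029
vertex -4.635 -3.4 0.015
vertex -4.566 -3.895 -2.735
endloop
endfacet
facet normal -0.081 -0.834 -0.547
outer loop
vertex -2.505 -4.16 -2.635
vertex -4.789 -4.992 -1.029
vertex -4.566 -3.895 -2.735
endloop
endfacet
facet normal -0.991 0.128 -0.048
outer loop
vertex -4.566 -3.895 -2.735
vertex -4.635 -3.4 0.015
vertex -4.411 -2.303 -1.691
endloop
endfacet
facet normal 0.110 0.538 -0.836
outer loop
vertex -4.411 -2.303 -1.691
vertex -2.505 -4.16 -2.635
vertex -4.566 -3.895 -2.735
endloop
endfacet
facet normal -0.110 -0.538 0.836
outer loop
vertex -4.789 -4.992 -1.029
vertex -2.574 -3.665 0.115
vertex -4.635 -3.4 0.015
endloop
endfacet
facet normal -0.081 -0.834 -0.547
outer loop
vertex -2.729 -5.257 -0.929
vertex -4.789 -4.992 -1.029
vertex -2.505 -4.16 -2.635
endloop
endfacet
facet normal -0.110 -0.538 0.836
outer loop
vertex -2.729 -5.257 -0.929
vertex -2.574 -3.665 0.115
vertex -4.789 -4.992 -1.029
endloop
endfacet
facet normal 0.081 0.834 0.547
outer loop
vertex -4.635 -3.4 0.015
vertex -2.574 -3.665 0.115
vertex -4.411 -2.303 -1.691
endloop
endfacet
facet normal 0.110 0.538 -0.836
outer loop
vertex -2.351 -2.568 -1.591
vertex -2.505 -4.16 -2.635
vertex -4.411 -2.303 -1.691
endloop
endfacet
facet normal 0.081 0.834 0.547
outer loop
vertex -4.411 -2.303 -1.691
vertex -2.574 -3.665 0.115
vertex -2.351 -2.568 -1.591
endloop
endfacet
facet normal 0.991 -0.127 0.048
outer loop
vertex -2.351 -2.568 -1.591
vertex -2.729 -5.257 -0.929
vertex -2.505 -4.16 -2.635
endloop
endfacet
facet normal 0.991 -0.128 0.047
outer loop
vertex -2.574 -3.665 0.115
vertex -2.729 -5.257 -0.929
vertex -2.351 -2.568 -1.591
endloop
endfacet
facet normal 0.298 -0.790 -0.537
outer loop
vertex -2.566 -1.091 3.607
vertex -3.128 -1.171 3.413
vertex -2.752 -0.82 3.105
endloop
endfacet
facet normal 0.903 0.416 -0.110
outer loop
vertex -2.566 -1.091 3.607
vertex -2.752 -0.82 3.105
vertex -2.93 -0.128 4.261
endloop
endfacet
facet normal 0.903 0.416 -0.110
outer loop
vertex -2.93 -0.128 4.261
vertex -2.752 -0.82 3.105
vertex -3.116 0.143 3.759
endloop
endfacet
facet normal -0.299 0.789 0.537
outer loop
vertex -2.93 -0.128 4.261
vertex -3.116 0.143 3.759
vertex -3.492 -0.209 4.067
endloop
endfacet
facet normal 0.299 -0.790 -0.536
outer loop
vertex -2.752 -0.82 3.105
vertex -3.128 -1.171 3.413
vertex -3.314 -0.901 2.911
endloop
endfacet
facet normal 0.183 0.599 -0.780
outer loop
vertex -2.752 -0.82 3.105
vertex -3.314 -0.901 2.911
vertex -3.116 0.143 3.759
endloop
endfacet
facet normal 0.183 0.599 -0.780
outer loop
vertex -3.116 0.143 3.759
vertex -3.314 -0.901 2.911
vertex -3.678 0.062 3.565
endloop
endfacet
facet normal -0.299 0.789 0.537
outer loop
vertex -3.116 0.143 3.759
vertex -3.678 0.062 3.565
vertex -3.492 -0.209 4.067
endloop
endfacet
facet normal 0.299 -0.790 -0.536
outer loop
vertex -3.314 -0.901 2.911
vertex -3.128 -1.171 3.413
vertex -3.69 -1.252 3.219
endloop
endfacet
facet normal -0.720 0.183 -0.670
outer loop
vertex -3.314 -0.901 2.911
vertex -3.69 -1.252 3.219
vertex -3.678 0.062 3.565
endloop
endfacet
facet normal -0.720 0.183 -0.670
outer loop
vertex -3.678 0.062 3.565
vertex -3.69 -1.252 3.219
vertex -4.054 -0.289 3.873
endloop
endfacet
facet normal -0.298 0.790 0.537
outer loop
vertex -3.678 0.062 3.565
vertex -4.054 -0.289 3.873
vertex -3.492 -0.209 4.067
endloop
endfacet
facet normal 0.299 -0.789 -0.537
outer loop
vertex -3.69 -1.252 3.219
vertex -3.128 -1.171 3.413
vertex -3.504 -1.523 3.721
endloop
endfacet
facet normal -0.903 -0.416 0.110
outer loop
vertex -3.69 -1.252 3.219
vertex -3.504 -1.523 3.721
vertex -4.054 -0.289 3.873
endloop
endfacet
facet normal -0.903 -0.416 0.110
outer loop
vertex -4.054 -0.289 3.873
vertex -3.504 -1.523 3.721
vertex -3.868 -0.56 4.375
endloop
endfacet
facet normal -0.298 0.790 0.537
outer loop
vertex -4.054 -0.289 3.873
vertex -3.868 -0.56 4.375
vertex -3.492 -0.209 4.067
endloop
endfacet
facet normal 0.299 -0.789 -0.537
outer loop
vertex -3.504 -1.523 3.721
vertex -3.128 -1.171 3.413
vertex -2.942 -1.442 3.915
endloop
endfacet
facet normal -0.183 -0.599 0.780
outer loop
vertex -3.504 -1.523 3.721
vertex -2.942 -1.442 3.915
vertex -3.868 -0.56 4.375
endloop
endfacet
facet normal -0.183 -0.599 0.780
outer loop
vertex -3.868 -0.56 4.375
vertex -2.942 -1.442 3.915
vertex -3.306 -0.479 4.569
endloop
endfacet
facet normal -0.299 0.790 0.536
outer loop
vertex -3.868 -0.56 4.375
vertex -3.306 -0.479 4.569
vertex -3.492 -0.209 4.067
endloop
endfacet
facet normal 0.298 -0.790 -0.537
outer loop
vertex -2.942 -1.442 3.915
vertex -3.128 -1.171 3.413
vertex -2.566 -1.091 3.607
endloop
endfacet
facet normal 0.720 -0.183 0.670
outer loop
vertex -2.942 -1.442 3.915
vertex -2.566 -1.091 3.607
vertex -3.306 -0.479 4.569
endloop
endfacet
facet normal 0.720 -0.183 0.670
outer loop
vertex -3.306 -0.479 4.569
vertex -2.566 -1.091 3.607
vertex -2.93 -0.128 4.261
endloop
endfacet
facet normal -0.299 0.790 0.536
outer loop
vertex -3.306 -0.479 4.569
vertex -2.93 -0.128 4.261
vertex -3.492 -0.209 4.067
endloop
endfacet

endsolid


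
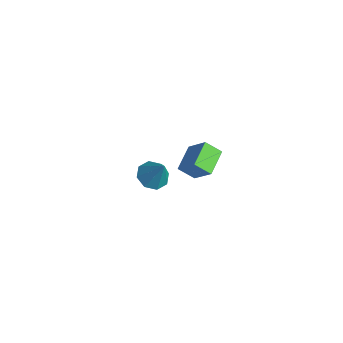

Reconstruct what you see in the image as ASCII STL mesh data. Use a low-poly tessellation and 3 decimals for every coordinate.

solid 
facet normal -0.571 0.770 0.285
outer loop
vertex 0.039 1.694 2.623
vertex 0.995 2.0 3.711
vertex 0.546 2.298 2.008
endloop
endfacet
facet normal -0.646 -0.207 -0.735
outer loop
vertex 1.345 1.22 1.609
vertex 0.039 1.694 2.623
vertex 0.546 2.298 2.008
endloop
endfacet
facet normal -0.571 0.770 0.285
outer loop
vertex 0.546 2.298 2.008
vertex 0.995 2.0 3.711
vertex 1.502 2.604 3.096
endloop
endfacet
facet normal 0.507 0.604 -0.615
outer loop
vertex 1.502 2.604 3.096
vertex 1.345 1.22 1.609
vertex 0.546 2.298 2.008
endloop
endfacet
facet normal -0.507 -0.604 0.615
outer loop
vertex 0.039 1.694 2.623
vertex 1.794 0.922 3.312
vertex 0.995 2.0 3.711
endloop
endfacet
facet normal -0.646 -0.207 -0.735
outer loop
vertex 0.838 0.616 2.224
vertex 0.039 1.694 2.623
vertex 1.345 1.22 1.609
endloop
endfacet
facet normal -0.507 -0.604 0.615
outer loop
vertex 0.838 0.616 2.224
vertex 1.794 0.922 3.312
vertex 0.039 1.694 2.623
endloop
endfacet
facet normal 0.646 0.207 0.735
outer loop
vertex 0.995 2.0 3.711
vertex 1.794 0.922 3.312
vertex 1.502 2.604 3.096
endloop
endfacet
facet normal 0.507 0.604 -0.615
outer loop
vertex 2.301 1.526 2.697
vertex 1.345 1.22 1.609
vertex 1.502 2.604 3.096
endloop
endfacet
facet normal 0.646 0.207 0.735
outer loop
vertex 1.502 2.604 3.096
vertex 1.794 0.922 3.312
vertex 2.301 1.526 2.697
endloop
endfacet
facet normal 0.571 -0.770 -0.285
outer loop
vertex 2.301 1.526 2.697
vertex 0.838 0.616 2.224
vertex 1.345 1.22 1.609
endloop
endfacet
facet normal 0.571 -0.770 -0.285
outer loop
vertex 1.794 0.922 3.312
vertex 0.838 0.616 2.224
vertex 2.301 1.526 2.697
endloop
endfacet
facet normal -0.476 -0.126 -0.870
outer loop
vertex -3.306 1.904 -4.313
vertex -4.068 2.115 -3.927
vertex -3.434 2.565 -4.339
endloop
endfacet
facet normal 0.980 0.187 -0.061
outer loop
vertex -3.306 1.904 -4.313
vertex -3.434 2.565 -4.339
vertex -3.272 2.325 -2.473
endloop
endfacet
facet normal -0.476 -0.125 -0.870
outer loop
vertex -3.434 2.565 -4.339
vertex -4.068 2.115 -3.927
vertex -3.933 2.962 -4.123
endloop
endfacet
facet normal 0.634 0.772 0.044
outer loop
vertex -3.434 2.565 -4.339
vertex -3.933 2.962 -4.123
vertex -3.272 2.325 -2.473
endloop
endfacet
facet normal -0.477 -0.125 -0.870
outer loop
vertex -3.933 2.962 -4.123
vertex -4.068 2.115 -3.927
vertex -4.511 2.863 -3.792
endloop
endfacet
facet normal 0.038 0.937 0.347
outer loop
vertex -3.933 2.962 -4.123
vertex -4.511 2.863 -3.792
vertex -3.272 2.325 -2.473
endloop
endfacet
facet normal -0.477 -0.125 -0.870
outer loop
vertex -4.511 2.863 -3.792
vertex -4.068 2.115 -3.927
vertex -4.83 2.326 -3.54
endloop
endfacet
facet normal -0.458 0.586 0.669
outer loop
vertex -4.511 2.863 -3.792
vertex -4.83 2.326 -3.54
vertex -3.272 2.325 -2.473
endloop
endfacet
facet normal -0.477 -0.127 -0.870
outer loop
vertex -4.83 2.326 -3.54
vertex -4.068 2.115 -3.927
vertex -4.702 1.665 -3.514
endloop
endfacet
facet normal -0.563 -0.077 0.823
outer loop
vertex -4.83 2.326 -3.54
vertex -4.702 1.665 -3.514
vertex -3.272 2.325 -2.473
endloop
endfacet
facet normal -0.477 -0.126 -0.870
outer loop
vertex -4.702 1.665 -3.514
vertex -4.068 2.115 -3.927
vertex -4.203 1.268 -3.73
endloop
endfacet
facet normal -0.216 -0.662 0.717
outer loop
vertex -4.702 1.665 -3.514
vertex -4.203 1.268 -3.73
vertex -3.272 2.325 -2.473
endloop
endfacet
facet normal -0.477 -0.126 -0.870
outer loop
vertex -4.203 1.268 -3.73
vertex -4.068 2.115 -3.927
vertex -3.625 1.367 -4.061
endloop
endfacet
facet normal 0.379 -0.827 0.415
outer loop
vertex -4.203 1.268 -3.73
vertex -3.625 1.367 -4.061
vertex -3.272 2.325 -2.473
endloop
endfacet
facet normal -0.476 -0.126 -0.870
outer loop
vertex -3.625 1.367 -4.061
vertex -4.068 2.115 -3.927
vertex -3.306 1.904 -4.313
endloop
endfacet
facet normal 0.875 -0.476 0.093
outer loop
vertex -3.625 1.367 -4.061
vertex -3.306 1.904 -4.313
vertex -3.272 2.325 -2.473
endloop
endfacet

endsolid


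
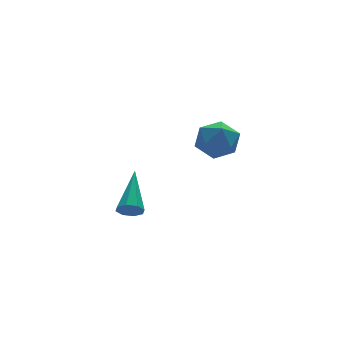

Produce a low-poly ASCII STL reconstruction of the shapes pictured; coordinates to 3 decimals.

solid 
facet normal -0.428 -0.751 -0.503
outer loop
vertex -3.649 -3.319 -4.025
vertex -3.87 -3.494 -3.576
vertex -4.014 -3.156 -3.958
endloop
endfacet
facet normal 0.178 0.687 -0.705
outer loop
vertex -3.649 -3.319 -4.025
vertex -4.014 -3.156 -3.958
vertex -3.01 -1.986 -2.564
endloop
endfacet
facet normal -0.428 -0.751 -0.503
outer loop
vertex -4.014 -3.156 -3.958
vertex -3.87 -3.494 -3.576
vertex -4.295 -3.191 -3.667
endloop
endfacet
facet normal -0.463 0.814 -0.350
outer loop
vertex -4.014 -3.156 -3.958
vertex -4.295 -3.191 -3.667
vertex -3.01 -1.986 -2.564
endloop
endfacet
facet normal -0.428 -0.751 -0.503
outer loop
vertex -4.295 -3.191 -3.667
vertex -3.87 -3.494 -3.576
vertex -4.327 -3.403 -3.323
endloop
endfacet
facet normal -0.773 0.569 0.279
outer loop
vertex -4.295 -3.191 -3.667
vertex -4.327 -3.403 -3.323
vertex -3.01 -1.986 -2.564
endloop
endfacet
facet normal -0.428 -0.750 -0.504
outer loop
vertex -4.327 -3.403 -3.323
vertex -3.87 -3.494 -3.576
vertex -4.092 -3.669 -3.127
endloop
endfacet
facet normal -0.572 0.095 0.815
outer loop
vertex -4.327 -3.403 -3.323
vertex -4.092 -3.669 -3.127
vertex -3.01 -1.986 -2.564
endloop
endfacet
facet normal -0.427 -0.751 -0.504
outer loop
vertex -4.092 -3.669 -3.127
vertex -3.87 -3.494 -3.576
vertex -3.726 -3.832 -3.194
endloop
endfacet
facet normal 0.025 -0.332 0.943
outer loop
vertex -4.092 -3.669 -3.127
vertex -3.726 -3.832 -3.194
vertex -3.01 -1.986 -2.564
endloop
endfacet
facet normal -0.430 -0.750 -0.502
outer loop
vertex -3.726 -3.832 -3.194
vertex -3.87 -3.494 -3.576
vertex -3.446 -3.798 -3.485
endloop
endfacet
facet normal 0.666 -0.459 0.588
outer loop
vertex -3.726 -3.832 -3.194
vertex -3.446 -3.798 -3.485
vertex -3.01 -1.986 -2.564
endloop
endfacet
facet normal -0.429 -0.750 -0.504
outer loop
vertex -3.446 -3.798 -3.485
vertex -3.87 -3.494 -3.576
vertex -3.414 -3.585 -3.829
endloop
endfacet
facet normal 0.976 -0.214 -0.042
outer loop
vertex -3.446 -3.798 -3.485
vertex -3.414 -3.585 -3.829
vertex -3.01 -1.986 -2.564
endloop
endfacet
facet normal -0.429 -0.750 -0.503
outer loop
vertex -3.414 -3.585 -3.829
vertex -3.87 -3.494 -3.576
vertex -3.649 -3.319 -4.025
endloop
endfacet
facet normal 0.775 0.260 -0.576
outer loop
vertex -3.414 -3.585 -3.829
vertex -3.649 -3.319 -4.025
vertex -3.01 -1.986 -2.564
endloop
endfacet
facet normal -0.128 0.804 0.580
outer loop
vertex 0.914 0.363 -2.689
vertex 0.459 -0.176 -2.042
vertex 1.408 -0.063 -1.989
endloop
endfacet
facet normal 0.469 0.862 0.194
outer loop
vertex 0.914 0.363 -2.689
vertex 1.408 -0.063 -1.989
vertex 1.755 -0.051 -2.881
endloop
endfacet
facet normal 0.290 0.819 -0.495
outer loop
vertex 0.914 0.363 -2.689
vertex 1.755 -0.051 -2.881
vertex 1.021 -0.156 -3.485
endloop
endfacet
facet normal -0.417 0.735 -0.535
outer loop
vertex 0.914 0.363 -2.689
vertex 1.021 -0.156 -3.485
vertex 0.22 -0.233 -2.967
endloop
endfacet
facet normal -0.675 0.726 0.130
outer loop
vertex 0.914 0.363 -2.689
vertex 0.22 -0.233 -2.967
vertex 0.459 -0.176 -2.042
endloop
endfacet
facet normal 0.887 0.304 0.349
outer loop
vertex 1.755 -0.051 -2.881
vertex 1.408 -0.063 -1.989
vertex 1.82 -0.847 -2.353
endloop
endfacet
facet normal -0.079 0.210 0.974
outer loop
vertex 1.408 -0.063 -1.989
vertex 0.459 -0.176 -2.042
vertex 1.019 -0.924 -1.835
endloop
endfacet
facet normal -0.966 0.083 0.244
outer loop
vertex 0.459 -0.176 -2.042
vertex 0.22 -0.233 -2.967
vertex 0.285 -1.029 -2.439
endloop
endfacet
facet normal -0.547 0.098 -0.831
outer loop
vertex 0.22 -0.233 -2.967
vertex 1.021 -0.156 -3.485
vertex 0.632 -1.017 -3.331
endloop
endfacet
facet normal 0.597 0.235 -0.767
outer loop
vertex 1.021 -0.156 -3.485
vertex 1.755 -0.051 -2.881
vertex 1.581 -0.904 -3.278
endloop
endfacet
facet normal 0.417 -0.735 0.535
outer loop
vertex 1.126 -1.443 -2.631
vertex 1.82 -0.847 -2.353
vertex 1.019 -0.924 -1.835
endloop
endfacet
facet normal -0.290 -0.819 0.495
outer loop
vertex 1.126 -1.443 -2.631
vertex 1.019 -0.924 -1.835
vertex 0.285 -1.029 -2.439
endloop
endfacet
facet normal -0.469 -0.862 -0.194
outer loop
vertex 1.126 -1.443 -2.631
vertex 0.285 -1.029 -2.439
vertex 0.632 -1.017 -3.331
endloop
endfacet
facet normal 0.128 -0.804 -0.580
outer loop
vertex 1.126 -1.443 -2.631
vertex 0.632 -1.017 -3.331
vertex 1.581 -0.904 -3.278
endloop
endfacet
facet normal 0.675 -0.726 -0.130
outer loop
vertex 1.126 -1.443 -2.631
vertex 1.581 -0.904 -3.278
vertex 1.82 -0.847 -2.353
endloop
endfacet
facet normal 0.547 -0.098 0.831
outer loop
vertex 1.019 -0.924 -1.835
vertex 1.82 -0.847 -2.353
vertex 1.408 -0.063 -1.989
endloop
endfacet
facet normal -0.597 -0.235 0.767
outer loop
vertex 0.285 -1.029 -2.439
vertex 1.019 -0.924 -1.835
vertex 0.459 -0.176 -2.042
endloop
endfacet
facet normal -0.887 -0.304 -0.349
outer loop
vertex 0.632 -1.017 -3.331
vertex 0.285 -1.029 -2.439
vertex 0.22 -0.233 -2.967
endloop
endfacet
facet normal 0.079 -0.210 -0.974
outer loop
vertex 1.581 -0.904 -3.278
vertex 0.632 -1.017 -3.331
vertex 1.021 -0.156 -3.485
endloop
endfacet
facet normal 0.966 -0.083 -0.244
outer loop
vertex 1.82 -0.847 -2.353
vertex 1.581 -0.904 -3.278
vertex 1.755 -0.051 -2.881
endloop
endfacet

endsolid


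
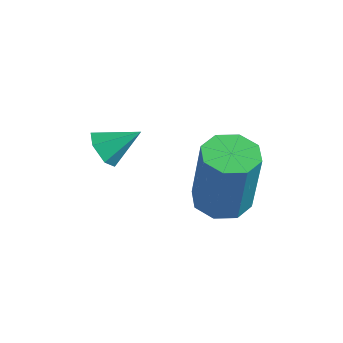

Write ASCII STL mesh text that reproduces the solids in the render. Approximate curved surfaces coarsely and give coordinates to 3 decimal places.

solid 
facet normal -0.522 -0.675 -0.521
outer loop
vertex -0.958 -2.618 2.738
vertex -1.421 -2.238 2.71
vertex -1.001 -2.232 2.281
endloop
endfacet
facet normal 0.989 -0.051 -0.137
outer loop
vertex -0.958 -2.618 2.738
vertex -1.001 -2.232 2.281
vertex -0.819 -1.462 3.31
endloop
endfacet
facet normal -0.524 -0.673 -0.522
outer loop
vertex -1.001 -2.232 2.281
vertex -1.421 -2.238 2.71
vertex -1.464 -1.851 2.254
endloop
endfacet
facet normal 0.545 0.622 -0.562
outer loop
vertex -1.001 -2.232 2.281
vertex -1.464 -1.851 2.254
vertex -0.819 -1.462 3.31
endloop
endfacet
facet normal -0.524 -0.673 -0.522
outer loop
vertex -1.464 -1.851 2.254
vertex -1.421 -2.238 2.71
vertex -1.884 -1.857 2.683
endloop
endfacet
facet normal -0.229 0.950 -0.211
outer loop
vertex -1.464 -1.851 2.254
vertex -1.884 -1.857 2.683
vertex -0.819 -1.462 3.31
endloop
endfacet
facet normal -0.524 -0.674 -0.521
outer loop
vertex -1.884 -1.857 2.683
vertex -1.421 -2.238 2.71
vertex -1.84 -2.244 3.139
endloop
endfacet
facet normal -0.558 0.605 0.567
outer loop
vertex -1.884 -1.857 2.683
vertex -1.84 -2.244 3.139
vertex -0.819 -1.462 3.31
endloop
endfacet
facet normal -0.523 -0.675 -0.520
outer loop
vertex -1.84 -2.244 3.139
vertex -1.421 -2.238 2.71
vertex -1.377 -2.624 3.167
endloop
endfacet
facet normal -0.115 -0.067 0.991
outer loop
vertex -1.84 -2.244 3.139
vertex -1.377 -2.624 3.167
vertex -0.819 -1.462 3.31
endloop
endfacet
facet normal -0.523 -0.675 -0.520
outer loop
vertex -1.377 -2.624 3.167
vertex -1.421 -2.238 2.71
vertex -0.958 -2.618 2.738
endloop
endfacet
facet normal 0.660 -0.395 0.639
outer loop
vertex -1.377 -2.624 3.167
vertex -0.958 -2.618 2.738
vertex -0.819 -1.462 3.31
endloop
endfacet
facet normal -0.159 0.022 -0.987
outer loop
vertex 1.941 -0.304 1.271
vertex 1.252 -0.677 1.374
vertex 1.48 0.079 1.354
endloop
endfacet
facet normal 0.628 0.774 -0.083
outer loop
vertex 1.941 -0.304 1.271
vertex 1.48 0.079 1.354
vertex 2.277 -0.351 3.364
endloop
endfacet
facet normal 0.630 0.772 -0.084
outer loop
vertex 2.277 -0.351 3.364
vertex 1.48 0.079 1.354
vertex 1.817 0.033 3.446
endloop
endfacet
facet normal 0.158 -0.022 0.987
outer loop
vertex 2.277 -0.351 3.364
vertex 1.817 0.033 3.446
vertex 1.588 -0.723 3.466
endloop
endfacet
facet normal -0.158 0.022 -0.987
outer loop
vertex 1.48 0.079 1.354
vertex 1.252 -0.677 1.374
vertex 0.886 0.02 1.448
endloop
endfacet
facet normal -0.093 0.995 0.037
outer loop
vertex 1.48 0.079 1.354
vertex 0.886 0.02 1.448
vertex 1.817 0.033 3.446
endloop
endfacet
facet normal -0.094 0.995 0.037
outer loop
vertex 1.817 0.033 3.446
vertex 0.886 0.02 1.448
vertex 1.222 -0.027 3.541
endloop
endfacet
facet normal 0.160 -0.022 0.987
outer loop
vertex 1.817 0.033 3.446
vertex 1.222 -0.027 3.541
vertex 1.588 -0.723 3.466
endloop
endfacet
facet normal -0.159 0.021 -0.987
outer loop
vertex 0.886 0.02 1.448
vertex 1.252 -0.677 1.374
vertex 0.506 -0.448 1.499
endloop
endfacet
facet normal -0.762 0.633 0.137
outer loop
vertex 0.886 0.02 1.448
vertex 0.506 -0.448 1.499
vertex 1.222 -0.027 3.541
endloop
endfacet
facet normal -0.762 0.633 0.137
outer loop
vertex 1.222 -0.027 3.541
vertex 0.506 -0.448 1.499
vertex 0.842 -0.495 3.591
endloop
endfacet
facet normal 0.158 -0.023 0.987
outer loop
vertex 1.222 -0.027 3.541
vertex 0.842 -0.495 3.591
vertex 1.588 -0.723 3.466
endloop
endfacet
facet normal -0.158 0.023 -0.987
outer loop
vertex 0.506 -0.448 1.499
vertex 1.252 -0.677 1.374
vertex 0.563 -1.049 1.476
endloop
endfacet
facet normal -0.983 -0.099 0.156
outer loop
vertex 0.506 -0.448 1.499
vertex 0.563 -1.049 1.476
vertex 0.842 -0.495 3.591
endloop
endfacet
facet normal -0.983 -0.099 0.156
outer loop
vertex 0.842 -0.495 3.591
vertex 0.563 -1.049 1.476
vertex 0.899 -1.096 3.569
endloop
endfacet
facet normal 0.159 -0.021 0.987
outer loop
vertex 0.842 -0.495 3.591
vertex 0.899 -1.096 3.569
vertex 1.588 -0.723 3.466
endloop
endfacet
facet normal -0.158 0.022 -0.987
outer loop
vertex 0.563 -1.049 1.476
vertex 1.252 -0.677 1.374
vertex 1.023 -1.433 1.394
endloop
endfacet
facet normal -0.630 -0.772 0.084
outer loop
vertex 0.563 -1.049 1.476
vertex 1.023 -1.433 1.394
vertex 0.899 -1.096 3.569
endloop
endfacet
facet normal -0.628 -0.774 0.084
outer loop
vertex 0.899 -1.096 3.569
vertex 1.023 -1.433 1.394
vertex 1.36 -1.479 3.486
endloop
endfacet
facet normal 0.159 -0.022 0.987
outer loop
vertex 0.899 -1.096 3.569
vertex 1.36 -1.479 3.486
vertex 1.588 -0.723 3.466
endloop
endfacet
facet normal -0.160 0.022 -0.987
outer loop
vertex 1.023 -1.433 1.394
vertex 1.252 -0.677 1.374
vertex 1.618 -1.373 1.299
endloop
endfacet
facet normal 0.094 -0.995 -0.037
outer loop
vertex 1.023 -1.433 1.394
vertex 1.618 -1.373 1.299
vertex 1.36 -1.479 3.486
endloop
endfacet
facet normal 0.093 -0.995 -0.037
outer loop
vertex 1.36 -1.479 3.486
vertex 1.618 -1.373 1.299
vertex 1.954 -1.42 3.392
endloop
endfacet
facet normal 0.158 -0.022 0.987
outer loop
vertex 1.36 -1.479 3.486
vertex 1.954 -1.42 3.392
vertex 1.588 -0.723 3.466
endloop
endfacet
facet normal -0.158 0.023 -0.987
outer loop
vertex 1.618 -1.373 1.299
vertex 1.252 -0.677 1.374
vertex 1.998 -0.905 1.249
endloop
endfacet
facet normal 0.762 -0.633 -0.137
outer loop
vertex 1.618 -1.373 1.299
vertex 1.998 -0.905 1.249
vertex 1.954 -1.42 3.392
endloop
endfacet
facet normal 0.762 -0.633 -0.137
outer loop
vertex 1.954 -1.42 3.392
vertex 1.998 -0.905 1.249
vertex 2.334 -0.952 3.341
endloop
endfacet
facet normal 0.159 -0.021 0.987
outer loop
vertex 1.954 -1.42 3.392
vertex 2.334 -0.952 3.341
vertex 1.588 -0.723 3.466
endloop
endfacet
facet normal -0.159 0.021 -0.987
outer loop
vertex 1.998 -0.905 1.249
vertex 1.252 -0.677 1.374
vertex 1.941 -0.304 1.271
endloop
endfacet
facet normal 0.983 0.099 -0.156
outer loop
vertex 1.998 -0.905 1.249
vertex 1.941 -0.304 1.271
vertex 2.334 -0.952 3.341
endloop
endfacet
facet normal 0.983 0.099 -0.156
outer loop
vertex 2.334 -0.952 3.341
vertex 1.941 -0.304 1.271
vertex 2.277 -0.351 3.364
endloop
endfacet
facet normal 0.158 -0.023 0.987
outer loop
vertex 2.334 -0.952 3.341
vertex 2.277 -0.351 3.364
vertex 1.588 -0.723 3.466
endloop
endfacet

endsolid


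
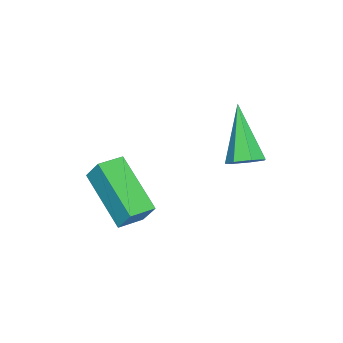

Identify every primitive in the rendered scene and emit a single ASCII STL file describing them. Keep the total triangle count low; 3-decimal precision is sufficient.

solid 
facet normal -0.815 0.529 -0.234
outer loop
vertex -0.697 -1.667 1.22
vertex 0.463 -0.238 0.411
vertex -0.737 -2.065 0.459
endloop
endfacet
facet normal -0.577 -0.711 0.402
outer loop
vertex -0.003 -2.542 0.669
vertex -0.697 -1.667 1.22
vertex -0.737 -2.065 0.459
endloop
endfacet
facet normal -0.815 0.529 -0.235
outer loop
vertex -0.737 -2.065 0.459
vertex 0.463 -0.238 0.411
vertex 0.423 -0.637 -0.35
endloop
endfacet
facet normal -0.048 -0.463 -0.885
outer loop
vertex 0.423 -0.637 -0.35
vertex -0.003 -2.542 0.669
vertex -0.737 -2.065 0.459
endloop
endfacet
facet normal 0.047 0.463 0.885
outer loop
vertex -0.697 -1.667 1.22
vertex 1.197 -0.715 0.621
vertex 0.463 -0.238 0.411
endloop
endfacet
facet normal -0.576 -0.711 0.403
outer loop
vertex 0.037 -2.143 1.43
vertex -0.697 -1.667 1.22
vertex -0.003 -2.542 0.669
endloop
endfacet
facet normal 0.047 0.463 0.885
outer loop
vertex 0.037 -2.143 1.43
vertex 1.197 -0.715 0.621
vertex -0.697 -1.667 1.22
endloop
endfacet
facet normal 0.577 0.710 -0.403
outer loop
vertex 0.463 -0.238 0.411
vertex 1.197 -0.715 0.621
vertex 0.423 -0.637 -0.35
endloop
endfacet
facet normal -0.047 -0.463 -0.885
outer loop
vertex 1.157 -1.113 -0.14
vertex -0.003 -2.542 0.669
vertex 0.423 -0.637 -0.35
endloop
endfacet
facet normal 0.576 0.711 -0.402
outer loop
vertex 0.423 -0.637 -0.35
vertex 1.197 -0.715 0.621
vertex 1.157 -1.113 -0.14
endloop
endfacet
facet normal 0.815 -0.529 0.235
outer loop
vertex 1.157 -1.113 -0.14
vertex 0.037 -2.143 1.43
vertex -0.003 -2.542 0.669
endloop
endfacet
facet normal 0.815 -0.530 0.234
outer loop
vertex 1.197 -0.715 0.621
vertex 0.037 -2.143 1.43
vertex 1.157 -1.113 -0.14
endloop
endfacet
facet normal 0.692 0.372 -0.619
outer loop
vertex -1.288 1.492 1.522
vertex -1.728 1.726 1.171
vertex -1.443 1.983 1.644
endloop
endfacet
facet normal 0.449 -0.079 0.890
outer loop
vertex -1.288 1.492 1.522
vertex -1.443 1.983 1.644
vertex -3.092 0.994 2.389
endloop
endfacet
facet normal 0.692 0.371 -0.619
outer loop
vertex -1.443 1.983 1.644
vertex -1.728 1.726 1.171
vertex -1.812 2.281 1.41
endloop
endfacet
facet normal -0.009 0.611 0.792
outer loop
vertex -1.443 1.983 1.644
vertex -1.812 2.281 1.41
vertex -3.092 0.994 2.389
endloop
endfacet
facet normal 0.692 0.371 -0.619
outer loop
vertex -1.812 2.281 1.41
vertex -1.728 1.726 1.171
vertex -2.119 2.161 0.995
endloop
endfacet
facet normal -0.601 0.767 0.223
outer loop
vertex -1.812 2.281 1.41
vertex -2.119 2.161 0.995
vertex -3.092 0.994 2.389
endloop
endfacet
facet normal 0.692 0.372 -0.619
outer loop
vertex -2.119 2.161 0.995
vertex -1.728 1.726 1.171
vertex -2.131 1.714 0.713
endloop
endfacet
facet normal -0.881 0.269 -0.389
outer loop
vertex -2.119 2.161 0.995
vertex -2.131 1.714 0.713
vertex -3.092 0.994 2.389
endloop
endfacet
facet normal 0.692 0.372 -0.619
outer loop
vertex -2.131 1.714 0.713
vertex -1.728 1.726 1.171
vertex -1.84 1.276 0.775
endloop
endfacet
facet normal -0.637 -0.505 -0.582
outer loop
vertex -2.131 1.714 0.713
vertex -1.84 1.276 0.775
vertex -3.092 0.994 2.389
endloop
endfacet
facet normal 0.692 0.372 -0.619
outer loop
vertex -1.84 1.276 0.775
vertex -1.728 1.726 1.171
vertex -1.465 1.177 1.135
endloop
endfacet
facet normal -0.054 -0.976 -0.212
outer loop
vertex -1.84 1.276 0.775
vertex -1.465 1.177 1.135
vertex -3.092 0.994 2.389
endloop
endfacet
facet normal 0.692 0.372 -0.619
outer loop
vertex -1.465 1.177 1.135
vertex -1.728 1.726 1.171
vertex -1.288 1.492 1.522
endloop
endfacet
facet normal 0.430 -0.786 0.443
outer loop
vertex -1.465 1.177 1.135
vertex -1.288 1.492 1.522
vertex -3.092 0.994 2.389
endloop
endfacet

endsolid


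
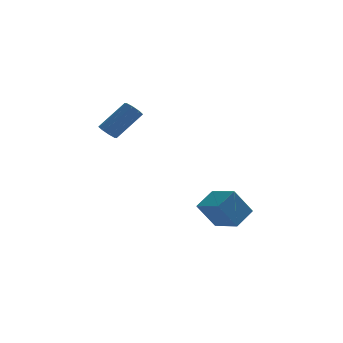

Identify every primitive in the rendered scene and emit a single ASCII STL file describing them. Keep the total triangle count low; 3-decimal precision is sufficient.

solid 
facet normal -0.675 -0.302 -0.673
outer loop
vertex -2.36 -0.821 2.503
vertex -2.798 -0.532 2.813
vertex -2.417 -0.38 2.362
endloop
endfacet
facet normal 0.728 -0.122 -0.675
outer loop
vertex -2.36 -0.821 2.503
vertex -2.417 -0.38 2.362
vertex -0.963 -0.197 3.897
endloop
endfacet
facet normal 0.728 -0.122 -0.675
outer loop
vertex -0.963 -0.197 3.897
vertex -2.417 -0.38 2.362
vertex -1.02 0.244 3.756
endloop
endfacet
facet normal 0.675 0.302 0.673
outer loop
vertex -0.963 -0.197 3.897
vertex -1.02 0.244 3.756
vertex -1.402 0.092 4.207
endloop
endfacet
facet normal -0.675 -0.302 -0.673
outer loop
vertex -2.417 -0.38 2.362
vertex -2.798 -0.532 2.813
vertex -2.697 -0.028 2.485
endloop
endfacet
facet normal 0.429 0.582 -0.691
outer loop
vertex -2.417 -0.38 2.362
vertex -2.697 -0.028 2.485
vertex -1.02 0.244 3.756
endloop
endfacet
facet normal 0.429 0.583 -0.690
outer loop
vertex -1.02 0.244 3.756
vertex -2.697 -0.028 2.485
vertex -1.3 0.597 3.88
endloop
endfacet
facet normal 0.676 0.300 0.673
outer loop
vertex -1.02 0.244 3.756
vertex -1.3 0.597 3.88
vertex -1.402 0.092 4.207
endloop
endfacet
facet normal -0.676 -0.302 -0.672
outer loop
vertex -2.697 -0.028 2.485
vertex -2.798 -0.532 2.813
vertex -3.037 0.029 2.801
endloop
endfacet
facet normal -0.122 0.946 -0.302
outer loop
vertex -2.697 -0.028 2.485
vertex -3.037 0.029 2.801
vertex -1.3 0.597 3.88
endloop
endfacet
facet normal -0.123 0.946 -0.301
outer loop
vertex -1.3 0.597 3.88
vertex -3.037 0.029 2.801
vertex -1.64 0.653 4.195
endloop
endfacet
facet normal 0.674 0.301 0.674
outer loop
vertex -1.3 0.597 3.88
vertex -1.64 0.653 4.195
vertex -1.402 0.092 4.207
endloop
endfacet
facet normal -0.674 -0.302 -0.674
outer loop
vertex -3.037 0.029 2.801
vertex -2.798 -0.532 2.813
vertex -3.237 -0.243 3.123
endloop
endfacet
facet normal -0.601 0.755 0.264
outer loop
vertex -3.037 0.029 2.801
vertex -3.237 -0.243 3.123
vertex -1.64 0.653 4.195
endloop
endfacet
facet normal -0.601 0.755 0.264
outer loop
vertex -1.64 0.653 4.195
vertex -3.237 -0.243 3.123
vertex -1.84 0.381 4.517
endloop
endfacet
facet normal 0.675 0.301 0.674
outer loop
vertex -1.64 0.653 4.195
vertex -1.84 0.381 4.517
vertex -1.402 0.092 4.207
endloop
endfacet
facet normal -0.675 -0.302 -0.673
outer loop
vertex -3.237 -0.243 3.123
vertex -2.798 -0.532 2.813
vertex -3.18 -0.684 3.264
endloop
endfacet
facet normal -0.728 0.122 0.675
outer loop
vertex -3.237 -0.243 3.123
vertex -3.18 -0.684 3.264
vertex -1.84 0.381 4.517
endloop
endfacet
facet normal -0.728 0.122 0.675
outer loop
vertex -1.84 0.381 4.517
vertex -3.18 -0.684 3.264
vertex -1.783 -0.06 4.658
endloop
endfacet
facet normal 0.675 0.302 0.673
outer loop
vertex -1.84 0.381 4.517
vertex -1.783 -0.06 4.658
vertex -1.402 0.092 4.207
endloop
endfacet
facet normal -0.676 -0.300 -0.673
outer loop
vertex -3.18 -0.684 3.264
vertex -2.798 -0.532 2.813
vertex -2.9 -1.037 3.14
endloop
endfacet
facet normal -0.429 -0.583 0.690
outer loop
vertex -3.18 -0.684 3.264
vertex -2.9 -1.037 3.14
vertex -1.783 -0.06 4.658
endloop
endfacet
facet normal -0.429 -0.582 0.690
outer loop
vertex -1.783 -0.06 4.658
vertex -2.9 -1.037 3.14
vertex -1.503 -0.412 4.535
endloop
endfacet
facet normal 0.675 0.302 0.673
outer loop
vertex -1.783 -0.06 4.658
vertex -1.503 -0.412 4.535
vertex -1.402 0.092 4.207
endloop
endfacet
facet normal -0.674 -0.301 -0.674
outer loop
vertex -2.9 -1.037 3.14
vertex -2.798 -0.532 2.813
vertex -2.56 -1.093 2.825
endloop
endfacet
facet normal 0.123 -0.946 0.301
outer loop
vertex -2.9 -1.037 3.14
vertex -2.56 -1.093 2.825
vertex -1.503 -0.412 4.535
endloop
endfacet
facet normal 0.122 -0.946 0.301
outer loop
vertex -1.503 -0.412 4.535
vertex -2.56 -1.093 2.825
vertex -1.163 -0.469 4.219
endloop
endfacet
facet normal 0.676 0.302 0.672
outer loop
vertex -1.503 -0.412 4.535
vertex -1.163 -0.469 4.219
vertex -1.402 0.092 4.207
endloop
endfacet
facet normal -0.675 -0.301 -0.674
outer loop
vertex -2.56 -1.093 2.825
vertex -2.798 -0.532 2.813
vertex -2.36 -0.821 2.503
endloop
endfacet
facet normal 0.601 -0.755 -0.264
outer loop
vertex -2.56 -1.093 2.825
vertex -2.36 -0.821 2.503
vertex -1.163 -0.469 4.219
endloop
endfacet
facet normal 0.601 -0.755 -0.264
outer loop
vertex -1.163 -0.469 4.219
vertex -2.36 -0.821 2.503
vertex -0.963 -0.197 3.897
endloop
endfacet
facet normal 0.674 0.302 0.674
outer loop
vertex -1.163 -0.469 4.219
vertex -0.963 -0.197 3.897
vertex -1.402 0.092 4.207
endloop
endfacet
facet normal -0.550 -0.067 0.833
outer loop
vertex 3.562 -1.559 -1.193
vertex 2.618 -0.164 -1.704
vertex 2.633 -2.437 -1.877
endloop
endfacet
facet normal 0.536 -0.793 0.290
outer loop
vertex 3.622 -2.316 -3.376
vertex 3.562 -1.559 -1.193
vertex 2.633 -2.437 -1.877
endloop
endfacet
facet normal -0.550 -0.067 0.833
outer loop
vertex 2.633 -2.437 -1.877
vertex 2.618 -0.164 -1.704
vertex 1.689 -1.042 -2.388
endloop
endfacet
facet normal -0.641 -0.606 -0.472
outer loop
vertex 1.689 -1.042 -2.388
vertex 3.622 -2.316 -3.376
vertex 2.633 -2.437 -1.877
endloop
endfacet
facet normal 0.641 0.606 0.472
outer loop
vertex 3.562 -1.559 -1.193
vertex 3.607 -0.043 -3.203
vertex 2.618 -0.164 -1.704
endloop
endfacet
facet normal 0.536 -0.793 0.290
outer loop
vertex 4.551 -1.438 -2.692
vertex 3.562 -1.559 -1.193
vertex 3.622 -2.316 -3.376
endloop
endfacet
facet normal 0.641 0.606 0.472
outer loop
vertex 4.551 -1.438 -2.692
vertex 3.607 -0.043 -3.203
vertex 3.562 -1.559 -1.193
endloop
endfacet
facet normal -0.536 0.793 -0.290
outer loop
vertex 2.618 -0.164 -1.704
vertex 3.607 -0.043 -3.203
vertex 1.689 -1.042 -2.388
endloop
endfacet
facet normal -0.641 -0.606 -0.472
outer loop
vertex 2.678 -0.921 -3.887
vertex 3.622 -2.316 -3.376
vertex 1.689 -1.042 -2.388
endloop
endfacet
facet normal -0.536 0.793 -0.290
outer loop
vertex 1.689 -1.042 -2.388
vertex 3.607 -0.043 -3.203
vertex 2.678 -0.921 -3.887
endloop
endfacet
facet normal 0.550 0.067 -0.833
outer loop
vertex 2.678 -0.921 -3.887
vertex 4.551 -1.438 -2.692
vertex 3.622 -2.316 -3.376
endloop
endfacet
facet normal 0.550 0.067 -0.833
outer loop
vertex 3.607 -0.043 -3.203
vertex 4.551 -1.438 -2.692
vertex 2.678 -0.921 -3.887
endloop
endfacet

endsolid


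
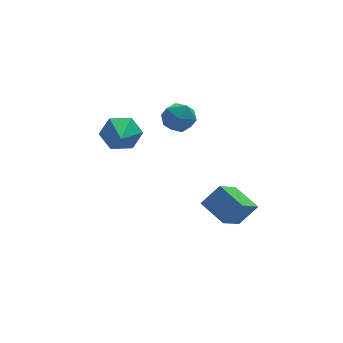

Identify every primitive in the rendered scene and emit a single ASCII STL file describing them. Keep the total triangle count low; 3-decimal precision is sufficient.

solid 
facet normal -0.663 0.021 -0.748
outer loop
vertex 1.915 -1.535 -4.076
vertex 1.192 -0.081 -3.395
vertex 3.166 -0.408 -5.154
endloop
endfacet
facet normal 0.410 -0.826 -0.387
outer loop
vertex 4.168 -0.439 -4.025
vertex 1.915 -1.535 -4.076
vertex 3.166 -0.408 -5.154
endloop
endfacet
facet normal -0.663 0.021 -0.748
outer loop
vertex 3.166 -0.408 -5.154
vertex 1.192 -0.081 -3.395
vertex 2.444 1.046 -4.474
endloop
endfacet
facet normal 0.626 0.563 -0.540
outer loop
vertex 2.444 1.046 -4.474
vertex 4.168 -0.439 -4.025
vertex 3.166 -0.408 -5.154
endloop
endfacet
facet normal -0.625 -0.564 0.540
outer loop
vertex 1.915 -1.535 -4.076
vertex 2.194 -0.112 -2.266
vertex 1.192 -0.081 -3.395
endloop
endfacet
facet normal 0.411 -0.826 -0.386
outer loop
vertex 2.916 -1.566 -2.946
vertex 1.915 -1.535 -4.076
vertex 4.168 -0.439 -4.025
endloop
endfacet
facet normal -0.626 -0.563 0.539
outer loop
vertex 2.916 -1.566 -2.946
vertex 2.194 -0.112 -2.266
vertex 1.915 -1.535 -4.076
endloop
endfacet
facet normal -0.410 0.826 0.387
outer loop
vertex 1.192 -0.081 -3.395
vertex 2.194 -0.112 -2.266
vertex 2.444 1.046 -4.474
endloop
endfacet
facet normal 0.626 0.564 -0.539
outer loop
vertex 3.445 1.015 -3.344
vertex 4.168 -0.439 -4.025
vertex 2.444 1.046 -4.474
endloop
endfacet
facet normal -0.411 0.826 0.387
outer loop
vertex 2.444 1.046 -4.474
vertex 2.194 -0.112 -2.266
vertex 3.445 1.015 -3.344
endloop
endfacet
facet normal 0.663 -0.021 0.748
outer loop
vertex 3.445 1.015 -3.344
vertex 2.916 -1.566 -2.946
vertex 4.168 -0.439 -4.025
endloop
endfacet
facet normal 0.663 -0.021 0.748
outer loop
vertex 2.194 -0.112 -2.266
vertex 2.916 -1.566 -2.946
vertex 3.445 1.015 -3.344
endloop
endfacet
facet normal 0.237 0.894 -0.381
outer loop
vertex -2.424 -0.36 1.575
vertex -2.879 0.128 2.437
vertex -1.823 -0.143 2.458
endloop
endfacet
facet normal 0.635 -0.730 -0.252
outer loop
vertex -2.424 -0.36 1.575
vertex -1.823 -0.143 2.458
vertex -3.381 -1.768 3.243
endloop
endfacet
facet normal 0.237 0.894 -0.380
outer loop
vertex -1.823 -0.143 2.458
vertex -2.879 0.128 2.437
vertex -2.278 0.344 3.321
endloop
endfacet
facet normal 0.705 -0.390 0.592
outer loop
vertex -1.823 -0.143 2.458
vertex -2.278 0.344 3.321
vertex -3.381 -1.768 3.243
endloop
endfacet
facet normal 0.237 0.894 -0.380
outer loop
vertex -2.278 0.344 3.321
vertex -2.879 0.128 2.437
vertex -3.333 0.615 3.3
endloop
endfacet
facet normal -0.026 -0.023 0.999
outer loop
vertex -2.278 0.344 3.321
vertex -3.333 0.615 3.3
vertex -3.381 -1.768 3.243
endloop
endfacet
facet normal 0.237 0.894 -0.380
outer loop
vertex -3.333 0.615 3.3
vertex -2.879 0.128 2.437
vertex -3.934 0.399 2.416
endloop
endfacet
facet normal -0.827 0.003 0.562
outer loop
vertex -3.333 0.615 3.3
vertex -3.934 0.399 2.416
vertex -3.381 -1.768 3.243
endloop
endfacet
facet normal 0.237 0.894 -0.380
outer loop
vertex -3.934 0.399 2.416
vertex -2.879 0.128 2.437
vertex -3.48 -0.088 1.554
endloop
endfacet
facet normal -0.898 -0.337 -0.283
outer loop
vertex -3.934 0.399 2.416
vertex -3.48 -0.088 1.554
vertex -3.381 -1.768 3.243
endloop
endfacet
facet normal 0.238 0.894 -0.380
outer loop
vertex -3.48 -0.088 1.554
vertex -2.879 0.128 2.437
vertex -2.424 -0.36 1.575
endloop
endfacet
facet normal -0.168 -0.704 -0.690
outer loop
vertex -3.48 -0.088 1.554
vertex -2.424 -0.36 1.575
vertex -3.381 -1.768 3.243
endloop
endfacet
facet normal -0.182 0.982 0.042
outer loop
vertex 0.975 3.101 1.289
vertex 0.007 2.906 1.65
vertex 0.806 3.025 2.324
endloop
endfacet
facet normal 0.512 0.847 0.146
outer loop
vertex 0.975 3.101 1.289
vertex 0.806 3.025 2.324
vertex 1.659 2.583 1.896
endloop
endfacet
facet normal 0.755 0.497 -0.427
outer loop
vertex 0.975 3.101 1.289
vertex 1.659 2.583 1.896
vertex 1.387 2.192 0.959
endloop
endfacet
facet normal 0.213 0.417 -0.883
outer loop
vertex 0.975 3.101 1.289
vertex 1.387 2.192 0.959
vertex 0.366 2.392 0.807
endloop
endfacet
facet normal -0.366 0.717 -0.593
outer loop
vertex 0.975 3.101 1.289
vertex 0.366 2.392 0.807
vertex 0.007 2.906 1.65
endloop
endfacet
facet normal 0.570 0.413 0.710
outer loop
vertex 1.659 2.583 1.896
vertex 0.806 3.025 2.324
vertex 1.114 2.068 2.633
endloop
endfacet
facet normal -0.552 0.633 0.543
outer loop
vertex 0.806 3.025 2.324
vertex 0.007 2.906 1.65
vertex 0.093 2.268 2.481
endloop
endfacet
facet normal -0.850 0.204 -0.486
outer loop
vertex 0.007 2.906 1.65
vertex 0.366 2.392 0.807
vertex -0.179 1.877 1.544
endloop
endfacet
facet normal 0.087 -0.281 -0.956
outer loop
vertex 0.366 2.392 0.807
vertex 1.387 2.192 0.959
vertex 0.674 1.435 1.116
endloop
endfacet
facet normal 0.964 -0.152 -0.217
outer loop
vertex 1.387 2.192 0.959
vertex 1.659 2.583 1.896
vertex 1.473 1.554 1.79
endloop
endfacet
facet normal -0.213 -0.417 0.883
outer loop
vertex 0.505 1.359 2.151
vertex 1.114 2.068 2.633
vertex 0.093 2.268 2.481
endloop
endfacet
facet normal -0.755 -0.497 0.427
outer loop
vertex 0.505 1.359 2.151
vertex 0.093 2.268 2.481
vertex -0.179 1.877 1.544
endloop
endfacet
facet normal -0.512 -0.847 -0.146
outer loop
vertex 0.505 1.359 2.151
vertex -0.179 1.877 1.544
vertex 0.674 1.435 1.116
endloop
endfacet
facet normal 0.182 -0.982 -0.042
outer loop
vertex 0.505 1.359 2.151
vertex 0.674 1.435 1.116
vertex 1.473 1.554 1.79
endloop
endfacet
facet normal 0.366 -0.717 0.593
outer loop
vertex 0.505 1.359 2.151
vertex 1.473 1.554 1.79
vertex 1.114 2.068 2.633
endloop
endfacet
facet normal -0.087 0.281 0.956
outer loop
vertex 0.093 2.268 2.481
vertex 1.114 2.068 2.633
vertex 0.806 3.025 2.324
endloop
endfacet
facet normal -0.964 0.152 0.217
outer loop
vertex -0.179 1.877 1.544
vertex 0.093 2.268 2.481
vertex 0.007 2.906 1.65
endloop
endfacet
facet normal -0.570 -0.413 -0.710
outer loop
vertex 0.674 1.435 1.116
vertex -0.179 1.877 1.544
vertex 0.366 2.392 0.807
endloop
endfacet
facet normal 0.552 -0.633 -0.543
outer loop
vertex 1.473 1.554 1.79
vertex 0.674 1.435 1.116
vertex 1.387 2.192 0.959
endloop
endfacet
facet normal 0.850 -0.204 0.486
outer loop
vertex 1.114 2.068 2.633
vertex 1.473 1.554 1.79
vertex 1.659 2.583 1.896
endloop
endfacet

endsolid
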